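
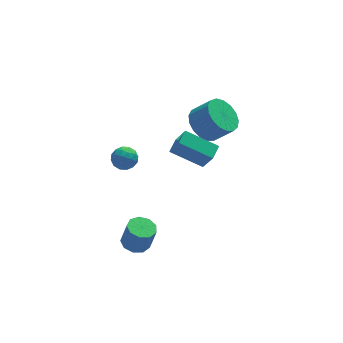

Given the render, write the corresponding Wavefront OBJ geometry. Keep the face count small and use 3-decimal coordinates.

v -2.166 3.323 -0.304
v -1.574 3.063 -0.525
v -2.486 2.317 0.025
v -1.894 2.057 -0.196
v -1.903 2.47 0.348
v -1.705 3.091 0.145
v -2.355 2.289 -0.645
v -2.157 2.91 -0.848
v -1.691 2.423 -0.736
v -1.412 2.535 -0.122
v -2.648 2.845 -0.378
v -2.369 2.957 0.236
v -1.842 3.281 -0.443
v -2.218 2.099 -0.057
v -2.223 2.341 0.263
v -1.876 2.188 0.133
v -1.919 3.298 -0.05
v -1.571 3.145 -0.18
v -1.765 2.797 0.334
v -2.489 2.235 -0.32
v -2.141 2.082 -0.45
v -2.184 3.192 -0.633
v -1.837 3.039 -0.763
v -2.295 2.583 -0.834
v -1.563 2.752 -0.697
v -1.751 2.161 -0.504
v -2.021 2.297 -0.768
v -1.905 2.663 -0.887
v -1.399 2.818 -0.337
v -1.587 2.227 -0.143
v -1.592 2.469 0.177
v -1.476 2.835 0.057
v -1.467 2.442 -0.461
v -2.473 3.153 -0.357
v -2.661 2.562 -0.163
v -2.584 2.545 -0.557
v -2.468 2.911 -0.677
v -2.309 3.219 0.004
v -2.497 2.628 0.197
v -2.155 2.717 0.387
v -2.039 3.083 0.268
v -2.593 2.938 -0.039
v 1.729 2.468 1.58
v 2.309 2.058 0.89
v 3.111 1.643 1.811
v 2.531 2.052 2.5
v 2.482 2.497 0.937
v 3.284 2.081 1.858
v 2.482 2.929 1.132
v 3.284 2.513 2.053
v 2.31 3.255 1.429
v 3.112 2.84 2.35
v 2.004 3.401 1.761
v 2.807 2.986 2.681
v 1.636 3.333 2.051
v 2.438 2.918 2.972
v 1.289 3.067 2.233
v 2.091 2.652 3.154
v 1.043 2.664 2.266
v 1.845 2.248 3.187
v 0.954 2.215 2.141
v 1.756 1.8 3.062
v 1.042 1.825 1.888
v 1.844 1.409 2.809
v 1.288 1.581 1.564
v 2.09 1.166 2.485
v 1.635 1.541 1.244
v 2.437 1.126 2.165
v 2.003 1.713 1
v 2.805 1.298 1.921
v 1.794 2.795 -2.023
v 2.108 2.201 -0.852
v 0.368 3.603 -1.231
v 0.682 3.009 -0.06
v 2.278 3.451 -1.82
v 2.592 2.857 -0.649
v 0.852 4.259 -1.028
v 1.166 3.665 0.143
v -2.142 0.307 -4.44
v -1.444 0.405 -4.584
v -1.159 0.252 -3.304
v -1.858 0.153 -3.16
v -1.658 0.838 -4.484
v -1.373 0.684 -3.204
v -2.099 1.022 -4.364
v -1.814 0.868 -3.084
v -2.56 0.871 -4.279
v -2.275 0.717 -2.999
v -2.826 0.457 -4.27
v -2.541 0.303 -2.99
v -2.772 -0.028 -4.34
v -2.487 -0.182 -3.06
v -2.424 -0.356 -4.457
v -2.139 -0.51 -3.177
v -1.944 -0.374 -4.566
v -1.659 -0.527 -3.286
v -1.557 -0.073 -4.616
v -1.272 -0.227 -3.336
f 1 38 17
f 38 12 41
f 17 41 6
f 38 41 17
f 1 17 13
f 17 6 18
f 13 18 2
f 17 18 13
f 1 13 22
f 13 2 23
f 22 23 8
f 13 23 22
f 1 22 34
f 22 8 37
f 34 37 11
f 22 37 34
f 1 34 38
f 34 11 42
f 38 42 12
f 34 42 38
f 2 18 29
f 18 6 32
f 29 32 10
f 18 32 29
f 6 41 19
f 41 12 40
f 19 40 5
f 41 40 19
f 12 42 39
f 42 11 35
f 39 35 3
f 42 35 39
f 11 37 36
f 37 8 24
f 36 24 7
f 37 24 36
f 8 23 28
f 23 2 25
f 28 25 9
f 23 25 28
f 4 30 16
f 30 10 31
f 16 31 5
f 30 31 16
f 4 16 14
f 16 5 15
f 14 15 3
f 16 15 14
f 4 14 21
f 14 3 20
f 21 20 7
f 14 20 21
f 4 21 26
f 21 7 27
f 26 27 9
f 21 27 26
f 4 26 30
f 26 9 33
f 30 33 10
f 26 33 30
f 5 31 19
f 31 10 32
f 19 32 6
f 31 32 19
f 3 15 39
f 15 5 40
f 39 40 12
f 15 40 39
f 7 20 36
f 20 3 35
f 36 35 11
f 20 35 36
f 9 27 28
f 27 7 24
f 28 24 8
f 27 24 28
f 10 33 29
f 33 9 25
f 29 25 2
f 33 25 29
f 44 43 47
f 44 47 45
f 45 47 48
f 45 48 46
f 47 43 49
f 47 49 48
f 48 49 50
f 48 50 46
f 49 43 51
f 49 51 50
f 50 51 52
f 50 52 46
f 51 43 53
f 51 53 52
f 52 53 54
f 52 54 46
f 53 43 55
f 53 55 54
f 54 55 56
f 54 56 46
f 55 43 57
f 55 57 56
f 56 57 58
f 56 58 46
f 57 43 59
f 57 59 58
f 58 59 60
f 58 60 46
f 59 43 61
f 59 61 60
f 60 61 62
f 60 62 46
f 61 43 63
f 61 63 62
f 62 63 64
f 62 64 46
f 63 43 65
f 63 65 64
f 64 65 66
f 64 66 46
f 65 43 67
f 65 67 66
f 66 67 68
f 66 68 46
f 67 43 69
f 67 69 68
f 68 69 70
f 68 70 46
f 69 43 44
f 69 44 70
f 70 44 45
f 70 45 46
f 72 74 71
f 75 72 71
f 71 74 73
f 73 75 71
f 72 78 74
f 76 72 75
f 76 78 72
f 74 78 73
f 77 75 73
f 73 78 77
f 77 76 75
f 78 76 77
f 80 79 83
f 80 83 81
f 81 83 84
f 81 84 82
f 83 79 85
f 83 85 84
f 84 85 86
f 84 86 82
f 85 79 87
f 85 87 86
f 86 87 88
f 86 88 82
f 87 79 89
f 87 89 88
f 88 89 90
f 88 90 82
f 89 79 91
f 89 91 90
f 90 91 92
f 90 92 82
f 91 79 93
f 91 93 92
f 92 93 94
f 92 94 82
f 93 79 95
f 93 95 94
f 94 95 96
f 94 96 82
f 95 79 97
f 95 97 96
f 96 97 98
f 96 98 82
f 97 79 80
f 97 80 98
f 98 80 81
f 98 81 82



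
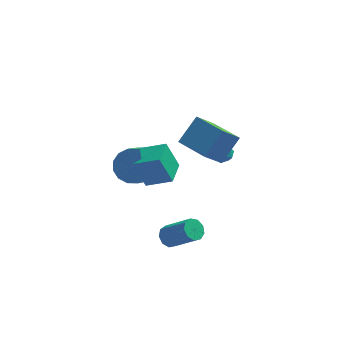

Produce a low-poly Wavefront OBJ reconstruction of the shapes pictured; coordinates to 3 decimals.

v -2.912 -0.264 -0.492
v -1.92 -0.259 -0.148
v -2.356 -1.771 1.135
v -3.348 -1.776 0.792
v -2.182 0.09 0.174
v -2.618 -1.421 1.458
v -2.64 0.345 0.319
v -3.076 -1.166 1.602
v -3.17 0.437 0.246
v -3.607 -1.074 1.529
v -3.632 0.34 -0.025
v -4.068 -1.171 1.259
v -3.901 0.082 -0.42
v -4.337 -1.429 0.863
v -3.904 -0.269 -0.835
v -4.34 -1.781 0.448
v -3.642 -0.619 -1.158
v -4.078 -2.13 0.126
v -3.184 -0.874 -1.302
v -3.62 -2.385 -0.019
v -2.653 -0.966 -1.229
v -3.09 -2.477 0.054
v -2.192 -0.869 -0.959
v -2.628 -2.38 0.325
v -1.923 -0.611 -0.563
v -2.359 -2.122 0.72
v -1.557 -3.049 -3.78
v -1.054 -2.951 -4.196
v 0.2 -3.694 -2.856
v -0.303 -3.791 -2.44
v -1.114 -2.586 -3.938
v 0.14 -3.328 -2.597
v -1.381 -2.437 -3.606
v -0.127 -3.18 -2.265
v -1.73 -2.574 -3.355
v -0.477 -3.317 -2.015
v -1.999 -2.934 -3.304
v -0.745 -3.677 -1.963
v -2.06 -3.347 -3.475
v -0.807 -4.09 -2.134
v -1.886 -3.621 -3.789
v -0.633 -4.363 -2.449
v -1.558 -3.626 -4.099
v -0.304 -4.369 -2.759
v -1.229 -3.362 -4.26
v 0.024 -4.105 -2.919
v 0.756 2.76 -1.932
v 1.345 2.868 -1.624
v 1.115 1.792 -2.276
v 1.704 1.9 -1.968
v 1.147 1.798 -1.604
v 0.925 2.396 -1.391
v 1.535 2.264 -2.509
v 1.313 2.862 -2.296
v 1.826 2.561 -1.98
v 1.586 2.274 -1.421
v 0.874 2.386 -2.479
v 0.634 2.099 -1.92
v 1.039 -2.514 1.717
v 0.175 -3.347 2.992
v -0.228 -1.222 1.703
v -1.092 -2.054 2.977
v 1.932 -1.626 2.903
v 1.068 -2.458 4.177
v 0.665 -0.333 2.888
v -0.199 -1.166 4.163
v -2.659 -4.538 1.832
v -3.287 -4.328 3.311
v -2.344 -3.114 1.764
v -2.972 -2.904 3.243
v -1.368 -4.796 2.417
v -1.996 -4.586 3.896
v -1.053 -3.372 2.349
v -1.681 -3.162 3.828
f 2 1 5
f 2 5 3
f 3 5 6
f 3 6 4
f 5 1 7
f 5 7 6
f 6 7 8
f 6 8 4
f 7 1 9
f 7 9 8
f 8 9 10
f 8 10 4
f 9 1 11
f 9 11 10
f 10 11 12
f 10 12 4
f 11 1 13
f 11 13 12
f 12 13 14
f 12 14 4
f 13 1 15
f 13 15 14
f 14 15 16
f 14 16 4
f 15 1 17
f 15 17 16
f 16 17 18
f 16 18 4
f 17 1 19
f 17 19 18
f 18 19 20
f 18 20 4
f 19 1 21
f 19 21 20
f 20 21 22
f 20 22 4
f 21 1 23
f 21 23 22
f 22 23 24
f 22 24 4
f 23 1 25
f 23 25 24
f 24 25 26
f 24 26 4
f 25 1 2
f 25 2 26
f 26 2 3
f 26 3 4
f 28 27 31
f 28 31 29
f 29 31 32
f 29 32 30
f 31 27 33
f 31 33 32
f 32 33 34
f 32 34 30
f 33 27 35
f 33 35 34
f 34 35 36
f 34 36 30
f 35 27 37
f 35 37 36
f 36 37 38
f 36 38 30
f 37 27 39
f 37 39 38
f 38 39 40
f 38 40 30
f 39 27 41
f 39 41 40
f 40 41 42
f 40 42 30
f 41 27 43
f 41 43 42
f 42 43 44
f 42 44 30
f 43 27 45
f 43 45 44
f 44 45 46
f 44 46 30
f 45 27 28
f 45 28 46
f 46 28 29
f 46 29 30
f 47 58 52
f 47 52 48
f 47 48 54
f 47 54 57
f 47 57 58
f 48 52 56
f 52 58 51
f 58 57 49
f 57 54 53
f 54 48 55
f 50 56 51
f 50 51 49
f 50 49 53
f 50 53 55
f 50 55 56
f 51 56 52
f 49 51 58
f 53 49 57
f 55 53 54
f 56 55 48
f 60 62 59
f 63 60 59
f 59 62 61
f 61 63 59
f 60 66 62
f 64 60 63
f 64 66 60
f 62 66 61
f 65 63 61
f 61 66 65
f 65 64 63
f 66 64 65
f 68 70 67
f 71 68 67
f 67 70 69
f 69 71 67
f 68 74 70
f 72 68 71
f 72 74 68
f 70 74 69
f 73 71 69
f 69 74 73
f 73 72 71
f 74 72 73



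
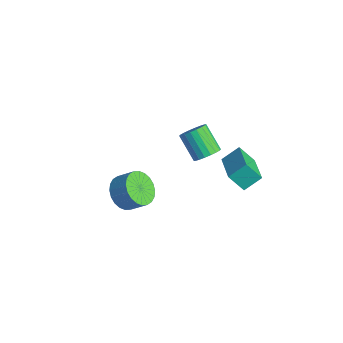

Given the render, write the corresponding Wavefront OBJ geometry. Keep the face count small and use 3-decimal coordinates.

v -2.379 1.912 -2.496
v -1.857 1.808 -1.926
v -3.119 1.683 -0.794
v -3.641 1.788 -1.364
v -1.897 2.153 -1.932
v -3.159 2.028 -0.8
v -2.032 2.45 -2.05
v -3.294 2.325 -0.918
v -2.236 2.641 -2.256
v -3.498 2.516 -1.124
v -2.468 2.687 -2.51
v -3.73 2.562 -1.378
v -2.683 2.58 -2.761
v -3.945 2.455 -1.629
v -2.837 2.341 -2.96
v -4.099 2.216 -1.828
v -2.901 2.017 -3.066
v -4.163 1.892 -1.934
v -2.861 1.672 -3.06
v -4.123 1.547 -1.928
v -2.726 1.375 -2.942
v -3.988 1.25 -1.81
v -2.522 1.184 -2.736
v -3.784 1.059 -1.604
v -2.29 1.138 -2.482
v -3.552 1.013 -1.35
v -2.075 1.245 -2.231
v -3.337 1.12 -1.099
v -1.921 1.484 -2.032
v -3.183 1.359 -0.9
v -0.926 2.822 -3.193
v -1.499 2.221 -2.219
v -0.763 3.78 -2.506
v -1.336 3.179 -1.532
v 0.876 2.081 -2.588
v 0.303 1.48 -1.614
v 1.039 3.039 -1.901
v 0.466 2.438 -0.927
v -0.96 -3.837 -1.13
v -0.423 -4.682 -0.993
v 0.256 -4.127 -0.233
v -0.28 -3.283 -0.37
v -0.227 -4.514 -1.291
v 0.452 -3.959 -0.531
v -0.143 -4.243 -1.564
v 0.536 -3.688 -0.805
v -0.183 -3.91 -1.771
v 0.496 -3.356 -1.012
v -0.341 -3.566 -1.881
v 0.338 -3.012 -1.121
v -0.594 -3.264 -1.876
v 0.086 -2.709 -1.117
v -0.902 -3.048 -1.758
v -0.222 -2.494 -0.998
v -1.219 -2.953 -1.544
v -0.539 -2.399 -0.784
v -1.496 -2.993 -1.267
v -0.817 -2.438 -0.507
v -1.692 -3.161 -0.969
v -1.013 -2.606 -0.209
v -1.776 -3.432 -0.695
v -1.097 -2.877 0.064
v -1.736 -3.764 -0.488
v -1.057 -3.21 0.271
v -1.578 -4.108 -0.379
v -0.899 -3.554 0.381
v -1.326 -4.411 -0.383
v -0.646 -3.856 0.376
v -1.018 -4.626 -0.502
v -0.338 -4.072 0.258
v -0.701 -4.721 -0.716
v -0.021 -4.167 0.044
f 2 1 5
f 2 5 3
f 3 5 6
f 3 6 4
f 5 1 7
f 5 7 6
f 6 7 8
f 6 8 4
f 7 1 9
f 7 9 8
f 8 9 10
f 8 10 4
f 9 1 11
f 9 11 10
f 10 11 12
f 10 12 4
f 11 1 13
f 11 13 12
f 12 13 14
f 12 14 4
f 13 1 15
f 13 15 14
f 14 15 16
f 14 16 4
f 15 1 17
f 15 17 16
f 16 17 18
f 16 18 4
f 17 1 19
f 17 19 18
f 18 19 20
f 18 20 4
f 19 1 21
f 19 21 20
f 20 21 22
f 20 22 4
f 21 1 23
f 21 23 22
f 22 23 24
f 22 24 4
f 23 1 25
f 23 25 24
f 24 25 26
f 24 26 4
f 25 1 27
f 25 27 26
f 26 27 28
f 26 28 4
f 27 1 29
f 27 29 28
f 28 29 30
f 28 30 4
f 29 1 2
f 29 2 30
f 30 2 3
f 30 3 4
f 32 34 31
f 35 32 31
f 31 34 33
f 33 35 31
f 32 38 34
f 36 32 35
f 36 38 32
f 34 38 33
f 37 35 33
f 33 38 37
f 37 36 35
f 38 36 37
f 40 39 43
f 40 43 41
f 41 43 44
f 41 44 42
f 43 39 45
f 43 45 44
f 44 45 46
f 44 46 42
f 45 39 47
f 45 47 46
f 46 47 48
f 46 48 42
f 47 39 49
f 47 49 48
f 48 49 50
f 48 50 42
f 49 39 51
f 49 51 50
f 50 51 52
f 50 52 42
f 51 39 53
f 51 53 52
f 52 53 54
f 52 54 42
f 53 39 55
f 53 55 54
f 54 55 56
f 54 56 42
f 55 39 57
f 55 57 56
f 56 57 58
f 56 58 42
f 57 39 59
f 57 59 58
f 58 59 60
f 58 60 42
f 59 39 61
f 59 61 60
f 60 61 62
f 60 62 42
f 61 39 63
f 61 63 62
f 62 63 64
f 62 64 42
f 63 39 65
f 63 65 64
f 64 65 66
f 64 66 42
f 65 39 67
f 65 67 66
f 66 67 68
f 66 68 42
f 67 39 69
f 67 69 68
f 68 69 70
f 68 70 42
f 69 39 71
f 69 71 70
f 70 71 72
f 70 72 42
f 71 39 40
f 71 40 72
f 72 40 41
f 72 41 42



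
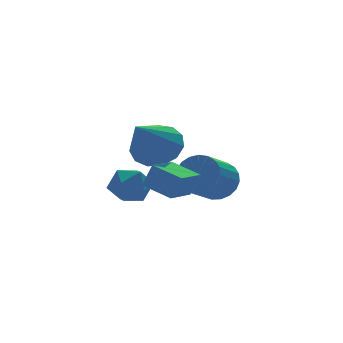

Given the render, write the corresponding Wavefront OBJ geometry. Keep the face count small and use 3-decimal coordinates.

v -3.97 -2.145 -2.131
v -3.67 -2.268 -1.281
v -2.958 -1.459 -2.39
v -2.657 -1.583 -1.54
v -3.423 -3.077 -2.46
v -3.122 -3.201 -1.61
v -2.41 -2.392 -2.719
v -2.11 -2.515 -1.869
v -0.388 -0.329 -3.197
v -0.155 0.058 -2.501
v -1.2 -0.563 -1.806
v -1.432 -0.951 -2.503
v -0.379 0.283 -2.637
v -1.424 -0.338 -1.942
v -0.604 0.402 -2.87
v -1.649 -0.219 -2.175
v -0.792 0.394 -3.159
v -1.837 -0.227 -2.464
v -0.91 0.262 -3.455
v -1.955 -0.359 -2.76
v -0.938 0.027 -3.707
v -1.983 -0.594 -3.012
v -0.87 -0.27 -3.87
v -1.915 -0.891 -3.175
v -0.719 -0.576 -3.917
v -1.764 -1.197 -3.222
v -0.511 -0.84 -3.84
v -1.556 -1.462 -3.145
v -0.281 -1.016 -3.651
v -1.326 -1.637 -2.957
v -0.07 -1.073 -3.384
v -1.115 -1.694 -2.69
v 0.086 -1.002 -3.085
v -0.958 -1.623 -2.39
v 0.161 -0.814 -2.805
v -0.884 -1.435 -2.111
v 0.14 -0.542 -2.593
v -0.904 -1.163 -1.899
v 0.029 -0.234 -2.486
v -1.016 -0.855 -1.791
v -1.775 1.41 -1.951
v -1.113 0.693 -1.857
v -2.985 0.47 -0.589
v -0.984 1.075 -1.479
v -1.106 1.563 -1.251
v -1.44 2.002 -1.245
v -1.881 2.253 -1.464
v -2.288 2.237 -1.836
v -2.532 1.958 -2.246
v -2.536 1.505 -2.561
v -2.298 1.022 -2.683
v -1.894 0.662 -2.573
v -1.452 0.539 -2.265
v -3.687 0.391 -2.409
v -2.907 0.545 -2.608
v -3.813 -0.365 -3.492
v -3.033 -0.211 -3.691
v -3.205 -0.674 -3.037
v -3.127 -0.207 -2.367
v -3.593 0.387 -3.733
v -3.515 0.854 -3.063
v -2.849 0.543 -3.426
v -2.609 -0.113 -2.996
v -4.111 0.293 -3.104
v -3.871 -0.363 -2.674
f 2 4 1
f 5 2 1
f 1 4 3
f 3 5 1
f 2 8 4
f 6 2 5
f 6 8 2
f 4 8 3
f 7 5 3
f 3 8 7
f 7 6 5
f 8 6 7
f 10 9 13
f 10 13 11
f 11 13 14
f 11 14 12
f 13 9 15
f 13 15 14
f 14 15 16
f 14 16 12
f 15 9 17
f 15 17 16
f 16 17 18
f 16 18 12
f 17 9 19
f 17 19 18
f 18 19 20
f 18 20 12
f 19 9 21
f 19 21 20
f 20 21 22
f 20 22 12
f 21 9 23
f 21 23 22
f 22 23 24
f 22 24 12
f 23 9 25
f 23 25 24
f 24 25 26
f 24 26 12
f 25 9 27
f 25 27 26
f 26 27 28
f 26 28 12
f 27 9 29
f 27 29 28
f 28 29 30
f 28 30 12
f 29 9 31
f 29 31 30
f 30 31 32
f 30 32 12
f 31 9 33
f 31 33 32
f 32 33 34
f 32 34 12
f 33 9 35
f 33 35 34
f 34 35 36
f 34 36 12
f 35 9 37
f 35 37 36
f 36 37 38
f 36 38 12
f 37 9 39
f 37 39 38
f 38 39 40
f 38 40 12
f 39 9 10
f 39 10 40
f 40 10 11
f 40 11 12
f 42 41 44
f 42 44 43
f 44 41 45
f 44 45 43
f 45 41 46
f 45 46 43
f 46 41 47
f 46 47 43
f 47 41 48
f 47 48 43
f 48 41 49
f 48 49 43
f 49 41 50
f 49 50 43
f 50 41 51
f 50 51 43
f 51 41 52
f 51 52 43
f 52 41 53
f 52 53 43
f 53 41 42
f 53 42 43
f 54 65 59
f 54 59 55
f 54 55 61
f 54 61 64
f 54 64 65
f 55 59 63
f 59 65 58
f 65 64 56
f 64 61 60
f 61 55 62
f 57 63 58
f 57 58 56
f 57 56 60
f 57 60 62
f 57 62 63
f 58 63 59
f 56 58 65
f 60 56 64
f 62 60 61
f 63 62 55



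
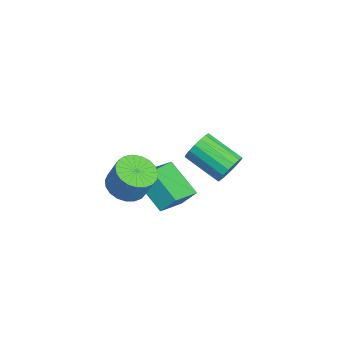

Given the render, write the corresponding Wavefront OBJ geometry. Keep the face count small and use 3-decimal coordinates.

v -0.431 2.293 -1.365
v 0.044 2.104 -0.886
v -1.054 1.038 -0.217
v -1.529 1.227 -0.695
v -0.117 2.36 -0.743
v -1.215 1.294 -0.073
v -0.35 2.601 -0.741
v -1.448 1.535 -0.072
v -0.601 2.771 -0.883
v -1.699 1.706 -0.213
v -0.814 2.832 -1.135
v -1.912 1.766 -0.465
v -0.939 2.769 -1.439
v -2.037 1.704 -0.77
v -0.947 2.597 -1.727
v -2.045 1.532 -1.057
v -0.837 2.356 -1.931
v -1.935 1.29 -1.262
v -0.634 2.1 -2.006
v -1.732 1.034 -1.337
v -0.385 1.888 -1.934
v -1.483 0.822 -1.265
v -0.146 1.769 -1.731
v -1.244 0.703 -1.062
v 0.028 1.77 -1.445
v -1.071 0.704 -0.776
v 0.096 1.891 -1.14
v -1.002 0.825 -0.471
v 2.99 -2.228 1.832
v 3.433 -2.865 1.91
v 3.732 -2.53 2.947
v 3.29 -1.892 2.868
v 3.642 -2.653 1.781
v 3.941 -2.318 2.818
v 3.739 -2.368 1.661
v 4.038 -2.033 2.698
v 3.706 -2.058 1.571
v 4.005 -1.723 2.607
v 3.549 -1.778 1.525
v 3.848 -1.443 2.562
v 3.296 -1.575 1.532
v 3.595 -1.24 2.569
v 2.99 -1.486 1.592
v 3.289 -1.15 2.628
v 2.684 -1.524 1.692
v 2.983 -1.189 2.729
v 2.431 -1.684 1.817
v 2.73 -1.349 2.854
v 2.275 -1.938 1.944
v 2.574 -1.603 2.981
v 2.242 -2.243 2.052
v 2.541 -1.907 3.089
v 2.339 -2.544 2.122
v 2.638 -2.209 3.159
v 2.549 -2.791 2.141
v 2.848 -2.456 3.178
v 2.835 -2.941 2.107
v 3.134 -2.605 3.144
v 3.147 -2.967 2.025
v 3.446 -2.631 3.062
v 2.17 -1.781 1.28
v 2.273 -1.248 1.909
v 1.235 -0.835 0.632
v 1.338 -0.302 1.26
v 3.402 -1.098 0.5
v 3.505 -0.565 1.128
v 2.467 -0.152 -0.149
v 2.57 0.381 0.48
f 2 1 5
f 2 5 3
f 3 5 6
f 3 6 4
f 5 1 7
f 5 7 6
f 6 7 8
f 6 8 4
f 7 1 9
f 7 9 8
f 8 9 10
f 8 10 4
f 9 1 11
f 9 11 10
f 10 11 12
f 10 12 4
f 11 1 13
f 11 13 12
f 12 13 14
f 12 14 4
f 13 1 15
f 13 15 14
f 14 15 16
f 14 16 4
f 15 1 17
f 15 17 16
f 16 17 18
f 16 18 4
f 17 1 19
f 17 19 18
f 18 19 20
f 18 20 4
f 19 1 21
f 19 21 20
f 20 21 22
f 20 22 4
f 21 1 23
f 21 23 22
f 22 23 24
f 22 24 4
f 23 1 25
f 23 25 24
f 24 25 26
f 24 26 4
f 25 1 27
f 25 27 26
f 26 27 28
f 26 28 4
f 27 1 2
f 27 2 28
f 28 2 3
f 28 3 4
f 30 29 33
f 30 33 31
f 31 33 34
f 31 34 32
f 33 29 35
f 33 35 34
f 34 35 36
f 34 36 32
f 35 29 37
f 35 37 36
f 36 37 38
f 36 38 32
f 37 29 39
f 37 39 38
f 38 39 40
f 38 40 32
f 39 29 41
f 39 41 40
f 40 41 42
f 40 42 32
f 41 29 43
f 41 43 42
f 42 43 44
f 42 44 32
f 43 29 45
f 43 45 44
f 44 45 46
f 44 46 32
f 45 29 47
f 45 47 46
f 46 47 48
f 46 48 32
f 47 29 49
f 47 49 48
f 48 49 50
f 48 50 32
f 49 29 51
f 49 51 50
f 50 51 52
f 50 52 32
f 51 29 53
f 51 53 52
f 52 53 54
f 52 54 32
f 53 29 55
f 53 55 54
f 54 55 56
f 54 56 32
f 55 29 57
f 55 57 56
f 56 57 58
f 56 58 32
f 57 29 59
f 57 59 58
f 58 59 60
f 58 60 32
f 59 29 30
f 59 30 60
f 60 30 31
f 60 31 32
f 62 64 61
f 65 62 61
f 61 64 63
f 63 65 61
f 62 68 64
f 66 62 65
f 66 68 62
f 64 68 63
f 67 65 63
f 63 68 67
f 67 66 65
f 68 66 67



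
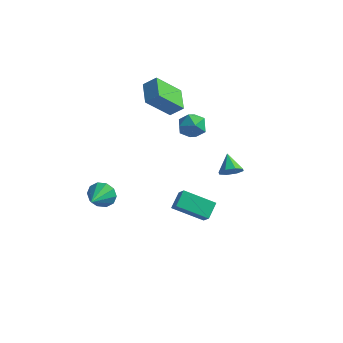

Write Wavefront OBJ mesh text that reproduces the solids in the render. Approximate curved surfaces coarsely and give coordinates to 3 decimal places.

v -2.57 -2.117 -1.413
v -2.213 -2.316 -2.101
v -2.37 -3.503 -0.907
v -1.865 -2.152 -1.79
v -1.787 -1.975 -1.335
v -2.008 -1.852 -0.91
v -2.443 -1.83 -0.677
v -2.927 -1.917 -0.726
v -3.275 -2.081 -1.037
v -3.354 -2.258 -1.491
v -3.133 -2.382 -1.916
v -2.697 -2.404 -2.149
v 3.611 0.043 1.205
v 3.947 -0.176 1.73
v 3.029 0.757 1.875
v 4.172 0.217 1.506
v 4.069 0.508 1.107
v 3.698 0.527 0.764
v 3.276 0.262 0.68
v 3.051 -0.132 0.903
v 3.154 -0.423 1.303
v 3.525 -0.441 1.645
v 0.113 0.299 -3.201
v 0.078 1.19 -2.628
v 1.681 0.893 -4.03
v 1.646 1.784 -3.457
v 0.614 -0.104 -2.543
v 0.579 0.787 -1.97
v 2.182 0.49 -3.372
v 2.147 1.381 -2.799
v -0.051 1.443 2.937
v 0.317 1.856 2.289
v 1.163 0.884 3.271
v 1.531 1.297 2.623
v 1.247 1.731 3.298
v 0.496 2.077 3.092
v 0.984 0.663 2.468
v 0.233 1.009 2.262
v 0.957 1.374 2
v 1.119 2.034 2.513
v 0.361 0.706 3.047
v 0.523 1.366 3.56
v -1.97 3.805 2.457
v -2.84 2.743 3.842
v -1.301 4.04 3.057
v -2.17 2.978 4.443
v -1.21 2.662 2.057
v -2.079 1.6 3.443
v -0.54 2.897 2.658
v -1.41 1.835 4.043
f 2 1 4
f 2 4 3
f 4 1 5
f 4 5 3
f 5 1 6
f 5 6 3
f 6 1 7
f 6 7 3
f 7 1 8
f 7 8 3
f 8 1 9
f 8 9 3
f 9 1 10
f 9 10 3
f 10 1 11
f 10 11 3
f 11 1 12
f 11 12 3
f 12 1 2
f 12 2 3
f 14 13 16
f 14 16 15
f 16 13 17
f 16 17 15
f 17 13 18
f 17 18 15
f 18 13 19
f 18 19 15
f 19 13 20
f 19 20 15
f 20 13 21
f 20 21 15
f 21 13 22
f 21 22 15
f 22 13 14
f 22 14 15
f 24 26 23
f 27 24 23
f 23 26 25
f 25 27 23
f 24 30 26
f 28 24 27
f 28 30 24
f 26 30 25
f 29 27 25
f 25 30 29
f 29 28 27
f 30 28 29
f 31 42 36
f 31 36 32
f 31 32 38
f 31 38 41
f 31 41 42
f 32 36 40
f 36 42 35
f 42 41 33
f 41 38 37
f 38 32 39
f 34 40 35
f 34 35 33
f 34 33 37
f 34 37 39
f 34 39 40
f 35 40 36
f 33 35 42
f 37 33 41
f 39 37 38
f 40 39 32
f 44 46 43
f 47 44 43
f 43 46 45
f 45 47 43
f 44 50 46
f 48 44 47
f 48 50 44
f 46 50 45
f 49 47 45
f 45 50 49
f 49 48 47
f 50 48 49



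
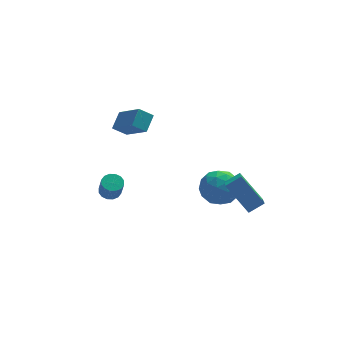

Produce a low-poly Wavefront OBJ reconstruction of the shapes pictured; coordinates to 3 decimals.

v -2.175 2.448 2.954
v -1.669 3.205 3.536
v -2.924 3.812 1.83
v -2.419 4.569 2.412
v -1.461 2.391 2.408
v -0.956 3.148 2.99
v -2.211 3.755 1.284
v -1.705 4.512 1.866
v 2.27 1.476 -1.356
v 1.968 0.004 -0.42
v 3.089 1.602 -0.892
v 2.787 0.131 0.043
v 3.193 0.429 -2.703
v 2.891 -1.042 -1.768
v 4.012 0.556 -2.24
v 3.71 -0.916 -1.304
v 2.126 3.399 -2.938
v 2.949 3.18 -2.203
v 1.591 1.66 -2.857
v 2.414 1.441 -2.122
v 1.545 2.087 -1.817
v 1.875 3.162 -1.867
v 2.665 1.678 -3.193
v 2.995 2.753 -3.243
v 3.282 2.116 -2.36
v 2.59 2.369 -1.51
v 1.95 2.471 -3.55
v 1.258 2.724 -2.7
v 2.584 3.442 -2.578
v 1.956 1.398 -2.482
v 1.445 1.778 -2.303
v 1.928 1.649 -1.871
v 1.953 3.431 -2.38
v 2.437 3.302 -1.948
v 1.612 2.66 -1.721
v 2.103 1.538 -3.112
v 2.587 1.409 -2.68
v 2.612 3.191 -3.189
v 3.095 3.062 -2.757
v 2.928 2.18 -3.339
v 3.264 2.688 -2.238
v 2.949 1.666 -2.19
v 3.097 1.806 -2.82
v 3.291 2.437 -2.849
v 2.857 2.837 -1.738
v 2.543 1.815 -1.691
v 2.032 2.195 -1.511
v 2.226 2.826 -1.541
v 3.053 2.212 -1.831
v 1.997 3.025 -3.369
v 1.683 2.003 -3.322
v 2.314 2.014 -3.519
v 2.508 2.645 -3.549
v 1.591 3.174 -2.87
v 1.276 2.152 -2.822
v 1.249 2.403 -2.211
v 1.443 3.034 -2.24
v 1.487 2.628 -3.229
v -3.701 0.245 -0.012
v -3.144 0.31 -0.015
v -3.083 -0.16 0.989
v -3.639 -0.225 0.992
v -3.248 0.553 0.105
v -3.187 0.083 1.108
v -3.473 0.713 0.193
v -3.411 0.243 1.197
v -3.758 0.748 0.227
v -3.697 0.278 1.231
v -4.029 0.648 0.197
v -3.967 0.178 1.201
v -4.211 0.44 0.111
v -4.15 -0.03 1.114
v -4.257 0.18 -0.009
v -4.196 -0.29 0.995
v -4.153 -0.063 -0.128
v -4.092 -0.533 0.875
v -3.929 -0.223 -0.217
v -3.867 -0.693 0.787
v -3.643 -0.258 -0.251
v -3.582 -0.728 0.753
v -3.373 -0.158 -0.221
v -3.311 -0.628 0.783
v -3.19 0.05 -0.134
v -3.129 -0.42 0.869
f 2 4 1
f 5 2 1
f 1 4 3
f 3 5 1
f 2 8 4
f 6 2 5
f 6 8 2
f 4 8 3
f 7 5 3
f 3 8 7
f 7 6 5
f 8 6 7
f 10 12 9
f 13 10 9
f 9 12 11
f 11 13 9
f 10 16 12
f 14 10 13
f 14 16 10
f 12 16 11
f 15 13 11
f 11 16 15
f 15 14 13
f 16 14 15
f 17 54 33
f 54 28 57
f 33 57 22
f 54 57 33
f 17 33 29
f 33 22 34
f 29 34 18
f 33 34 29
f 17 29 38
f 29 18 39
f 38 39 24
f 29 39 38
f 17 38 50
f 38 24 53
f 50 53 27
f 38 53 50
f 17 50 54
f 50 27 58
f 54 58 28
f 50 58 54
f 18 34 45
f 34 22 48
f 45 48 26
f 34 48 45
f 22 57 35
f 57 28 56
f 35 56 21
f 57 56 35
f 28 58 55
f 58 27 51
f 55 51 19
f 58 51 55
f 27 53 52
f 53 24 40
f 52 40 23
f 53 40 52
f 24 39 44
f 39 18 41
f 44 41 25
f 39 41 44
f 20 46 32
f 46 26 47
f 32 47 21
f 46 47 32
f 20 32 30
f 32 21 31
f 30 31 19
f 32 31 30
f 20 30 37
f 30 19 36
f 37 36 23
f 30 36 37
f 20 37 42
f 37 23 43
f 42 43 25
f 37 43 42
f 20 42 46
f 42 25 49
f 46 49 26
f 42 49 46
f 21 47 35
f 47 26 48
f 35 48 22
f 47 48 35
f 19 31 55
f 31 21 56
f 55 56 28
f 31 56 55
f 23 36 52
f 36 19 51
f 52 51 27
f 36 51 52
f 25 43 44
f 43 23 40
f 44 40 24
f 43 40 44
f 26 49 45
f 49 25 41
f 45 41 18
f 49 41 45
f 60 59 63
f 60 63 61
f 61 63 64
f 61 64 62
f 63 59 65
f 63 65 64
f 64 65 66
f 64 66 62
f 65 59 67
f 65 67 66
f 66 67 68
f 66 68 62
f 67 59 69
f 67 69 68
f 68 69 70
f 68 70 62
f 69 59 71
f 69 71 70
f 70 71 72
f 70 72 62
f 71 59 73
f 71 73 72
f 72 73 74
f 72 74 62
f 73 59 75
f 73 75 74
f 74 75 76
f 74 76 62
f 75 59 77
f 75 77 76
f 76 77 78
f 76 78 62
f 77 59 79
f 77 79 78
f 78 79 80
f 78 80 62
f 79 59 81
f 79 81 80
f 80 81 82
f 80 82 62
f 81 59 83
f 81 83 82
f 82 83 84
f 82 84 62
f 83 59 60
f 83 60 84
f 84 60 61
f 84 61 62



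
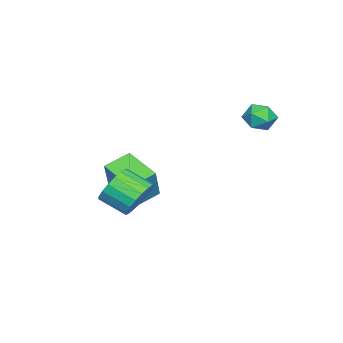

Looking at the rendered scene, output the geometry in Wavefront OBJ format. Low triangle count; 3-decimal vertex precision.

v 3.01 -1.943 -2.276
v 3.681 -1.577 -1.499
v 3.581 -2.951 -0.766
v 2.91 -3.317 -1.544
v 3.243 -1.455 -1.33
v 3.143 -2.829 -0.597
v 2.759 -1.43 -1.348
v 2.659 -2.804 -0.616
v 2.324 -1.506 -1.55
v 2.225 -2.88 -0.818
v 2.026 -1.669 -1.896
v 1.926 -3.043 -1.164
v 1.922 -1.886 -2.317
v 1.822 -3.26 -1.585
v 2.034 -2.114 -2.73
v 1.934 -3.488 -1.998
v 2.339 -2.309 -3.054
v 2.239 -3.683 -2.321
v 2.777 -2.431 -3.223
v 2.677 -3.805 -2.49
v 3.261 -2.456 -3.204
v 3.161 -3.83 -2.472
v 3.695 -2.38 -3.002
v 3.596 -3.754 -2.27
v 3.994 -2.217 -2.656
v 3.894 -3.591 -1.924
v 4.098 -2 -2.235
v 3.998 -3.374 -1.503
v 3.986 -1.772 -1.822
v 3.886 -3.146 -1.09
v -3.227 2.661 1.058
v -2.343 2.432 1.105
v -3.597 1.228 1.015
v -2.713 0.999 1.062
v -3.126 1.376 1.786
v -2.898 2.261 1.812
v -3.042 1.399 0.308
v -2.814 2.284 0.334
v -2.229 1.651 0.641
v -2.281 1.637 1.554
v -3.659 2.023 0.566
v -3.711 2.009 1.479
v -2.156 -4.266 -3.338
v -1.232 -4.117 -1.526
v -1.167 -2.554 -3.984
v -0.243 -2.404 -2.171
v -1.017 -5.116 -3.849
v -0.093 -4.966 -2.036
v -0.028 -3.403 -4.494
v 0.896 -3.254 -2.682
f 2 1 5
f 2 5 3
f 3 5 6
f 3 6 4
f 5 1 7
f 5 7 6
f 6 7 8
f 6 8 4
f 7 1 9
f 7 9 8
f 8 9 10
f 8 10 4
f 9 1 11
f 9 11 10
f 10 11 12
f 10 12 4
f 11 1 13
f 11 13 12
f 12 13 14
f 12 14 4
f 13 1 15
f 13 15 14
f 14 15 16
f 14 16 4
f 15 1 17
f 15 17 16
f 16 17 18
f 16 18 4
f 17 1 19
f 17 19 18
f 18 19 20
f 18 20 4
f 19 1 21
f 19 21 20
f 20 21 22
f 20 22 4
f 21 1 23
f 21 23 22
f 22 23 24
f 22 24 4
f 23 1 25
f 23 25 24
f 24 25 26
f 24 26 4
f 25 1 27
f 25 27 26
f 26 27 28
f 26 28 4
f 27 1 29
f 27 29 28
f 28 29 30
f 28 30 4
f 29 1 2
f 29 2 30
f 30 2 3
f 30 3 4
f 31 42 36
f 31 36 32
f 31 32 38
f 31 38 41
f 31 41 42
f 32 36 40
f 36 42 35
f 42 41 33
f 41 38 37
f 38 32 39
f 34 40 35
f 34 35 33
f 34 33 37
f 34 37 39
f 34 39 40
f 35 40 36
f 33 35 42
f 37 33 41
f 39 37 38
f 40 39 32
f 44 46 43
f 47 44 43
f 43 46 45
f 45 47 43
f 44 50 46
f 48 44 47
f 48 50 44
f 46 50 45
f 49 47 45
f 45 50 49
f 49 48 47
f 50 48 49



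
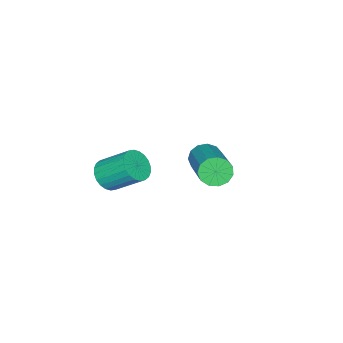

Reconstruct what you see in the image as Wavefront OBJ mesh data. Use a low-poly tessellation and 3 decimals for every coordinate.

v -4.336 2.944 -1.308
v -4.039 2.919 -1.734
v -2.668 4.23 -0.858
v -2.964 4.256 -0.432
v -4.225 3.141 -1.776
v -2.854 4.453 -0.9
v -4.446 3.301 -1.67
v -3.075 4.613 -0.794
v -4.632 3.348 -1.448
v -3.261 4.659 -0.572
v -4.724 3.266 -1.182
v -3.353 4.578 -0.306
v -4.693 3.083 -0.956
v -3.321 4.394 -0.08
v -4.548 2.855 -0.842
v -3.177 4.167 0.034
v -4.336 2.656 -0.875
v -2.965 3.967 0
v -4.124 2.548 -1.046
v -2.752 3.86 -0.171
v -3.979 2.566 -1.3
v -2.607 3.878 -0.425
v -3.947 2.704 -1.557
v -2.576 4.016 -0.681
v -0.495 2.319 0.123
v -0.193 2.079 0.501
v -0.384 2.96 1.215
v -0.685 3.201 0.837
v -0.048 2.193 0.399
v -0.239 3.074 1.113
v 0.029 2.326 0.255
v -0.162 3.207 0.969
v 0.026 2.458 0.091
v -0.165 3.34 0.805
v -0.056 2.569 -0.068
v -0.247 3.451 0.645
v -0.205 2.642 -0.198
v -0.395 3.524 0.515
v -0.398 2.666 -0.279
v -0.588 3.547 0.434
v -0.605 2.637 -0.299
v -0.796 3.519 0.414
v -0.796 2.56 -0.255
v -0.987 3.441 0.459
v -0.941 2.446 -0.153
v -1.132 3.327 0.561
v -1.018 2.313 -0.009
v -1.209 3.194 0.705
v -1.015 2.18 0.155
v -1.206 3.062 0.869
v -0.933 2.069 0.315
v -1.124 2.951 1.028
v -0.785 1.996 0.445
v -0.975 2.878 1.158
v -0.592 1.973 0.526
v -0.782 2.854 1.239
v -0.384 2.001 0.546
v -0.575 2.883 1.259
f 2 1 5
f 2 5 3
f 3 5 6
f 3 6 4
f 5 1 7
f 5 7 6
f 6 7 8
f 6 8 4
f 7 1 9
f 7 9 8
f 8 9 10
f 8 10 4
f 9 1 11
f 9 11 10
f 10 11 12
f 10 12 4
f 11 1 13
f 11 13 12
f 12 13 14
f 12 14 4
f 13 1 15
f 13 15 14
f 14 15 16
f 14 16 4
f 15 1 17
f 15 17 16
f 16 17 18
f 16 18 4
f 17 1 19
f 17 19 18
f 18 19 20
f 18 20 4
f 19 1 21
f 19 21 20
f 20 21 22
f 20 22 4
f 21 1 23
f 21 23 22
f 22 23 24
f 22 24 4
f 23 1 2
f 23 2 24
f 24 2 3
f 24 3 4
f 26 25 29
f 26 29 27
f 27 29 30
f 27 30 28
f 29 25 31
f 29 31 30
f 30 31 32
f 30 32 28
f 31 25 33
f 31 33 32
f 32 33 34
f 32 34 28
f 33 25 35
f 33 35 34
f 34 35 36
f 34 36 28
f 35 25 37
f 35 37 36
f 36 37 38
f 36 38 28
f 37 25 39
f 37 39 38
f 38 39 40
f 38 40 28
f 39 25 41
f 39 41 40
f 40 41 42
f 40 42 28
f 41 25 43
f 41 43 42
f 42 43 44
f 42 44 28
f 43 25 45
f 43 45 44
f 44 45 46
f 44 46 28
f 45 25 47
f 45 47 46
f 46 47 48
f 46 48 28
f 47 25 49
f 47 49 48
f 48 49 50
f 48 50 28
f 49 25 51
f 49 51 50
f 50 51 52
f 50 52 28
f 51 25 53
f 51 53 52
f 52 53 54
f 52 54 28
f 53 25 55
f 53 55 54
f 54 55 56
f 54 56 28
f 55 25 57
f 55 57 56
f 56 57 58
f 56 58 28
f 57 25 26
f 57 26 58
f 58 26 27
f 58 27 28



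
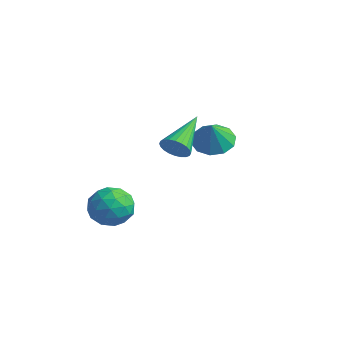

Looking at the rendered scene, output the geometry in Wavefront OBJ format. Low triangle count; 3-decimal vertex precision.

v 1.195 -0.81 2.064
v 1.641 -0.856 2.52
v 0.445 0.79 2.956
v 1.756 -0.709 2.354
v 1.786 -0.578 2.143
v 1.725 -0.482 1.921
v 1.584 -0.436 1.72
v 1.384 -0.447 1.572
v 1.155 -0.514 1.498
v 0.931 -0.625 1.51
v 0.748 -0.765 1.607
v 0.633 -0.911 1.773
v 0.604 -1.042 1.984
v 0.664 -1.138 2.206
v 0.805 -1.184 2.407
v 1.006 -1.173 2.556
v 1.235 -1.107 2.629
v 1.458 -0.996 2.617
v -0.926 2.648 0.573
v -0.408 2.077 0.109
v -0.454 2.172 1.687
v -0.12 2.546 0.187
v -0.139 3.054 0.413
v -0.459 3.407 0.7
v -0.958 3.47 0.938
v -1.444 3.219 1.038
v -1.733 2.75 0.959
v -1.713 2.242 0.734
v -1.393 1.889 0.447
v -0.895 1.826 0.208
v -1.898 -1.3 -1.656
v -1.107 -1.211 -2.241
v -1.453 -2.789 -1.279
v -0.662 -2.7 -1.864
v -0.718 -2.177 -1.027
v -0.993 -1.257 -1.261
v -1.567 -2.743 -2.259
v -1.842 -1.823 -2.493
v -0.902 -2.103 -2.614
v -0.378 -1.754 -1.853
v -2.182 -2.246 -1.667
v -1.658 -1.897 -0.906
v -1.542 -1.125 -1.982
v -1.018 -2.875 -1.538
v -1.052 -2.568 -1.047
v -0.586 -2.516 -1.391
v -1.475 -1.152 -1.405
v -1.01 -1.1 -1.749
v -0.781 -1.668 -1.036
v -1.55 -2.9 -1.771
v -1.085 -2.848 -2.115
v -1.974 -1.484 -2.129
v -1.508 -1.432 -2.473
v -1.779 -2.332 -2.484
v -0.956 -1.597 -2.545
v -0.694 -2.472 -2.323
v -1.226 -2.497 -2.556
v -1.388 -1.956 -2.693
v -0.648 -1.392 -2.098
v -0.386 -2.267 -1.876
v -0.419 -1.96 -1.384
v -0.581 -1.419 -1.521
v -0.527 -1.916 -2.317
v -2.174 -1.733 -1.644
v -1.912 -2.608 -1.422
v -1.979 -2.581 -1.999
v -2.141 -2.04 -2.136
v -1.866 -1.528 -1.197
v -1.604 -2.403 -0.975
v -1.172 -2.044 -0.827
v -1.334 -1.503 -0.964
v -2.033 -2.084 -1.203
f 2 1 4
f 2 4 3
f 4 1 5
f 4 5 3
f 5 1 6
f 5 6 3
f 6 1 7
f 6 7 3
f 7 1 8
f 7 8 3
f 8 1 9
f 8 9 3
f 9 1 10
f 9 10 3
f 10 1 11
f 10 11 3
f 11 1 12
f 11 12 3
f 12 1 13
f 12 13 3
f 13 1 14
f 13 14 3
f 14 1 15
f 14 15 3
f 15 1 16
f 15 16 3
f 16 1 17
f 16 17 3
f 17 1 18
f 17 18 3
f 18 1 2
f 18 2 3
f 20 19 22
f 20 22 21
f 22 19 23
f 22 23 21
f 23 19 24
f 23 24 21
f 24 19 25
f 24 25 21
f 25 19 26
f 25 26 21
f 26 19 27
f 26 27 21
f 27 19 28
f 27 28 21
f 28 19 29
f 28 29 21
f 29 19 30
f 29 30 21
f 30 19 20
f 30 20 21
f 31 68 47
f 68 42 71
f 47 71 36
f 68 71 47
f 31 47 43
f 47 36 48
f 43 48 32
f 47 48 43
f 31 43 52
f 43 32 53
f 52 53 38
f 43 53 52
f 31 52 64
f 52 38 67
f 64 67 41
f 52 67 64
f 31 64 68
f 64 41 72
f 68 72 42
f 64 72 68
f 32 48 59
f 48 36 62
f 59 62 40
f 48 62 59
f 36 71 49
f 71 42 70
f 49 70 35
f 71 70 49
f 42 72 69
f 72 41 65
f 69 65 33
f 72 65 69
f 41 67 66
f 67 38 54
f 66 54 37
f 67 54 66
f 38 53 58
f 53 32 55
f 58 55 39
f 53 55 58
f 34 60 46
f 60 40 61
f 46 61 35
f 60 61 46
f 34 46 44
f 46 35 45
f 44 45 33
f 46 45 44
f 34 44 51
f 44 33 50
f 51 50 37
f 44 50 51
f 34 51 56
f 51 37 57
f 56 57 39
f 51 57 56
f 34 56 60
f 56 39 63
f 60 63 40
f 56 63 60
f 35 61 49
f 61 40 62
f 49 62 36
f 61 62 49
f 33 45 69
f 45 35 70
f 69 70 42
f 45 70 69
f 37 50 66
f 50 33 65
f 66 65 41
f 50 65 66
f 39 57 58
f 57 37 54
f 58 54 38
f 57 54 58
f 40 63 59
f 63 39 55
f 59 55 32
f 63 55 59



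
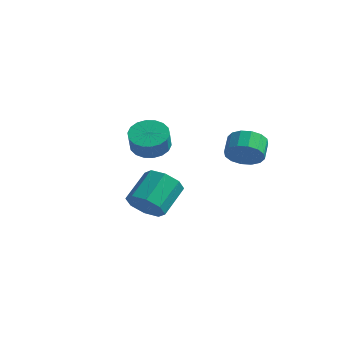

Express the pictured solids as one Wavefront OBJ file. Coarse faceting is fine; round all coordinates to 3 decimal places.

v 0.798 -3.377 -3.781
v 1.693 -3.119 -4.116
v 1.637 -1.624 -3.115
v 0.742 -1.883 -2.779
v 1.132 -2.85 -4.549
v 1.076 -1.355 -3.548
v 0.375 -2.89 -4.532
v 0.32 -1.395 -3.53
v -0.134 -3.215 -4.074
v -0.189 -1.721 -3.073
v -0.097 -3.636 -3.445
v -0.153 -2.141 -2.444
v 0.464 -3.905 -3.012
v 0.408 -2.41 -2.011
v 1.22 -3.865 -3.03
v 1.165 -2.37 -2.028
v 1.729 -3.539 -3.487
v 1.674 -2.045 -2.486
v -1.914 0.647 -2.196
v -1.341 1.41 -1.971
v -1.073 0.915 -0.979
v -1.646 0.153 -1.204
v -1.728 1.527 -1.807
v -1.46 1.033 -0.816
v -2.151 1.471 -1.721
v -1.884 0.976 -0.729
v -2.528 1.251 -1.729
v -2.26 0.757 -0.737
v -2.783 0.912 -1.829
v -2.515 0.418 -0.837
v -2.866 0.52 -2.002
v -2.598 0.026 -1.01
v -2.76 0.154 -2.213
v -2.493 -0.341 -1.222
v -2.487 -0.115 -2.421
v -2.219 -0.61 -1.429
v -2.1 -0.233 -2.584
v -1.832 -0.727 -1.593
v -1.676 -0.176 -2.671
v -1.409 -0.671 -1.679
v -1.3 0.043 -2.663
v -1.032 -0.451 -1.671
v -1.045 0.382 -2.563
v -0.777 -0.112 -1.571
v -0.962 0.774 -2.39
v -0.694 0.28 -1.398
v -1.067 1.141 -2.178
v -0.8 0.646 -1.187
v 3.782 -0.038 -1.044
v 4.545 0.437 -1.241
v 4.161 1.273 -0.713
v 3.398 0.798 -0.516
v 4.247 0.528 -1.601
v 3.863 1.363 -1.073
v 3.824 0.467 -1.812
v 3.44 1.302 -1.284
v 3.39 0.271 -1.817
v 3.006 1.106 -1.289
v 3.061 -0.008 -1.615
v 2.677 0.827 -1.087
v 2.925 -0.295 -1.26
v 2.542 0.54 -0.732
v 3.019 -0.513 -0.847
v 2.635 0.323 -0.319
v 3.317 -0.603 -0.487
v 2.933 0.232 0.041
v 3.74 -0.542 -0.276
v 3.356 0.293 0.252
v 4.174 -0.346 -0.271
v 3.79 0.489 0.257
v 4.503 -0.067 -0.473
v 4.119 0.768 0.055
v 4.638 0.22 -0.828
v 4.255 1.055 -0.3
f 2 1 5
f 2 5 3
f 3 5 6
f 3 6 4
f 5 1 7
f 5 7 6
f 6 7 8
f 6 8 4
f 7 1 9
f 7 9 8
f 8 9 10
f 8 10 4
f 9 1 11
f 9 11 10
f 10 11 12
f 10 12 4
f 11 1 13
f 11 13 12
f 12 13 14
f 12 14 4
f 13 1 15
f 13 15 14
f 14 15 16
f 14 16 4
f 15 1 17
f 15 17 16
f 16 17 18
f 16 18 4
f 17 1 2
f 17 2 18
f 18 2 3
f 18 3 4
f 20 19 23
f 20 23 21
f 21 23 24
f 21 24 22
f 23 19 25
f 23 25 24
f 24 25 26
f 24 26 22
f 25 19 27
f 25 27 26
f 26 27 28
f 26 28 22
f 27 19 29
f 27 29 28
f 28 29 30
f 28 30 22
f 29 19 31
f 29 31 30
f 30 31 32
f 30 32 22
f 31 19 33
f 31 33 32
f 32 33 34
f 32 34 22
f 33 19 35
f 33 35 34
f 34 35 36
f 34 36 22
f 35 19 37
f 35 37 36
f 36 37 38
f 36 38 22
f 37 19 39
f 37 39 38
f 38 39 40
f 38 40 22
f 39 19 41
f 39 41 40
f 40 41 42
f 40 42 22
f 41 19 43
f 41 43 42
f 42 43 44
f 42 44 22
f 43 19 45
f 43 45 44
f 44 45 46
f 44 46 22
f 45 19 47
f 45 47 46
f 46 47 48
f 46 48 22
f 47 19 20
f 47 20 48
f 48 20 21
f 48 21 22
f 50 49 53
f 50 53 51
f 51 53 54
f 51 54 52
f 53 49 55
f 53 55 54
f 54 55 56
f 54 56 52
f 55 49 57
f 55 57 56
f 56 57 58
f 56 58 52
f 57 49 59
f 57 59 58
f 58 59 60
f 58 60 52
f 59 49 61
f 59 61 60
f 60 61 62
f 60 62 52
f 61 49 63
f 61 63 62
f 62 63 64
f 62 64 52
f 63 49 65
f 63 65 64
f 64 65 66
f 64 66 52
f 65 49 67
f 65 67 66
f 66 67 68
f 66 68 52
f 67 49 69
f 67 69 68
f 68 69 70
f 68 70 52
f 69 49 71
f 69 71 70
f 70 71 72
f 70 72 52
f 71 49 73
f 71 73 72
f 72 73 74
f 72 74 52
f 73 49 50
f 73 50 74
f 74 50 51
f 74 51 52



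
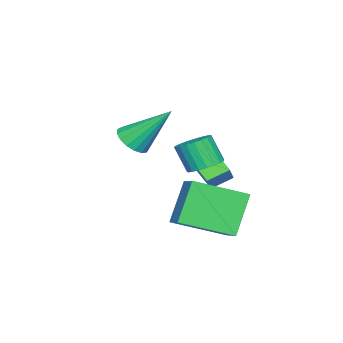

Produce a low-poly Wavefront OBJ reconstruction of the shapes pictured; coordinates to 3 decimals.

v 1.722 0.802 -1.57
v 2.616 1.561 -0.985
v 0.699 2.587 -2.32
v 1.592 3.346 -1.735
v 2.808 0.754 -3.165
v 3.701 1.513 -2.58
v 1.784 2.539 -3.915
v 2.678 3.298 -3.33
v 3.898 2.676 0.552
v 4.47 2.987 0.781
v 4.354 2.435 1.818
v 3.782 2.124 1.588
v 4.266 3.173 0.857
v 4.149 2.622 1.894
v 3.998 3.274 0.881
v 3.882 2.722 1.918
v 3.713 3.271 0.847
v 3.597 2.72 1.884
v 3.46 3.165 0.763
v 3.344 2.614 1.8
v 3.283 2.975 0.642
v 3.167 2.423 1.678
v 3.212 2.733 0.505
v 3.096 2.181 1.542
v 3.26 2.481 0.376
v 3.144 1.929 1.413
v 3.418 2.263 0.278
v 3.302 1.711 1.315
v 3.659 2.116 0.227
v 3.543 1.564 1.264
v 3.942 2.066 0.232
v 3.825 1.514 1.269
v 4.217 2.121 0.292
v 4.1 1.57 1.329
v 4.437 2.273 0.398
v 4.32 1.721 1.434
v 4.563 2.494 0.529
v 4.447 1.942 1.566
v 4.575 2.746 0.665
v 4.459 2.195 1.702
v -0.904 1.58 -2.388
v -1.474 0.494 -1.579
v -0.15 1.765 -1.609
v -0.72 0.679 -0.799
v -0.3 0.941 -2.821
v -0.87 -0.145 -2.011
v 0.454 1.126 -2.041
v -0.116 0.04 -1.232
v 0.382 -1.952 -0.598
v 0.767 -1.4 -0.993
v 0.018 -0.528 1.038
v 0.414 -1.361 -1.106
v 0.053 -1.456 -1.103
v -0.232 -1.666 -0.984
v -0.377 -1.941 -0.777
v -0.348 -2.218 -0.529
v -0.152 -2.435 -0.297
v 0.167 -2.541 -0.134
v 0.535 -2.512 -0.077
v 0.868 -2.355 -0.14
v 1.089 -2.105 -0.308
v 1.149 -1.821 -0.542
v 1.033 -1.567 -0.789
f 2 4 1
f 5 2 1
f 1 4 3
f 3 5 1
f 2 8 4
f 6 2 5
f 6 8 2
f 4 8 3
f 7 5 3
f 3 8 7
f 7 6 5
f 8 6 7
f 10 9 13
f 10 13 11
f 11 13 14
f 11 14 12
f 13 9 15
f 13 15 14
f 14 15 16
f 14 16 12
f 15 9 17
f 15 17 16
f 16 17 18
f 16 18 12
f 17 9 19
f 17 19 18
f 18 19 20
f 18 20 12
f 19 9 21
f 19 21 20
f 20 21 22
f 20 22 12
f 21 9 23
f 21 23 22
f 22 23 24
f 22 24 12
f 23 9 25
f 23 25 24
f 24 25 26
f 24 26 12
f 25 9 27
f 25 27 26
f 26 27 28
f 26 28 12
f 27 9 29
f 27 29 28
f 28 29 30
f 28 30 12
f 29 9 31
f 29 31 30
f 30 31 32
f 30 32 12
f 31 9 33
f 31 33 32
f 32 33 34
f 32 34 12
f 33 9 35
f 33 35 34
f 34 35 36
f 34 36 12
f 35 9 37
f 35 37 36
f 36 37 38
f 36 38 12
f 37 9 39
f 37 39 38
f 38 39 40
f 38 40 12
f 39 9 10
f 39 10 40
f 40 10 11
f 40 11 12
f 42 44 41
f 45 42 41
f 41 44 43
f 43 45 41
f 42 48 44
f 46 42 45
f 46 48 42
f 44 48 43
f 47 45 43
f 43 48 47
f 47 46 45
f 48 46 47
f 50 49 52
f 50 52 51
f 52 49 53
f 52 53 51
f 53 49 54
f 53 54 51
f 54 49 55
f 54 55 51
f 55 49 56
f 55 56 51
f 56 49 57
f 56 57 51
f 57 49 58
f 57 58 51
f 58 49 59
f 58 59 51
f 59 49 60
f 59 60 51
f 60 49 61
f 60 61 51
f 61 49 62
f 61 62 51
f 62 49 63
f 62 63 51
f 63 49 50
f 63 50 51



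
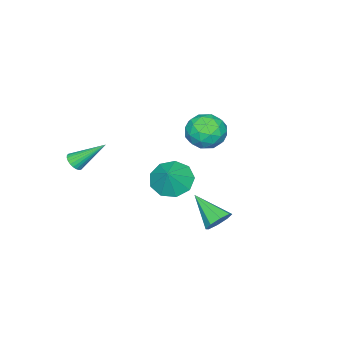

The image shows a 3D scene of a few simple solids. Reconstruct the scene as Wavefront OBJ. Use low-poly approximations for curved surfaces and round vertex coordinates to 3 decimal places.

v 2.27 -4.327 1.747
v 2.594 -4.505 2.113
v 1.57 -3.113 2.953
v 2.706 -4.357 2.03
v 2.751 -4.205 1.903
v 2.723 -4.072 1.753
v 2.627 -3.978 1.601
v 2.476 -3.936 1.472
v 2.293 -3.955 1.385
v 2.108 -4.03 1.353
v 1.947 -4.15 1.38
v 1.835 -4.298 1.464
v 1.79 -4.45 1.59
v 1.818 -4.583 1.741
v 1.914 -4.677 1.892
v 2.065 -4.718 2.021
v 2.247 -4.7 2.109
v 2.433 -4.625 2.141
v -0.666 -1.119 0.202
v -0.126 -0.491 -0.444
v 0.106 -0.821 1.138
v -0.654 -0.122 -0.126
v -1.188 -0.22 0.345
v -1.477 -0.738 0.749
v -1.387 -1.435 0.897
v -0.959 -1.984 0.72
v -0.395 -2.129 0.3
v 0.043 -1.801 -0.165
v 0.149 -1.154 -0.459
v -3.595 -0.431 1.267
v -3.097 -0.095 2.143
v -3.543 -2.045 1.857
v -3.045 -1.709 2.733
v -4.063 -1.452 2.568
v -4.095 -0.455 2.204
v -2.545 -1.685 1.796
v -2.577 -0.688 1.432
v -2.449 -0.87 2.47
v -3.386 -0.726 2.947
v -3.254 -1.414 1.053
v -4.191 -1.27 1.53
v -3.35 -0.122 1.654
v -3.29 -2.018 2.346
v -3.888 -1.867 2.25
v -3.595 -1.67 2.765
v -3.937 -0.333 1.689
v -3.644 -0.135 2.204
v -4.212 -0.933 2.454
v -2.996 -2.005 1.796
v -2.703 -1.807 2.311
v -3.045 -0.47 1.235
v -2.752 -0.273 1.75
v -2.428 -1.207 1.546
v -2.677 -0.38 2.361
v -2.646 -1.328 2.707
v -2.353 -1.314 2.156
v -2.371 -0.728 1.942
v -3.228 -0.295 2.641
v -3.198 -1.243 2.987
v -3.796 -1.092 2.891
v -3.814 -0.506 2.677
v -2.847 -0.75 2.833
v -3.442 -0.897 1.013
v -3.412 -1.845 1.359
v -2.826 -1.634 1.323
v -2.844 -1.048 1.109
v -3.994 -0.812 1.293
v -3.963 -1.76 1.639
v -4.269 -1.412 2.058
v -4.287 -0.826 1.844
v -3.793 -1.39 1.167
v 0.766 2.4 -0.374
v 1.114 2.704 0.179
v 0.494 0.92 0.614
v 0.573 2.809 0.186
v 0.145 2.674 -0.134
v 0.081 2.379 -0.594
v 0.418 2.096 -0.926
v 0.959 1.991 -0.934
v 1.387 2.126 -0.614
v 1.451 2.422 -0.153
f 2 1 4
f 2 4 3
f 4 1 5
f 4 5 3
f 5 1 6
f 5 6 3
f 6 1 7
f 6 7 3
f 7 1 8
f 7 8 3
f 8 1 9
f 8 9 3
f 9 1 10
f 9 10 3
f 10 1 11
f 10 11 3
f 11 1 12
f 11 12 3
f 12 1 13
f 12 13 3
f 13 1 14
f 13 14 3
f 14 1 15
f 14 15 3
f 15 1 16
f 15 16 3
f 16 1 17
f 16 17 3
f 17 1 18
f 17 18 3
f 18 1 2
f 18 2 3
f 20 19 22
f 20 22 21
f 22 19 23
f 22 23 21
f 23 19 24
f 23 24 21
f 24 19 25
f 24 25 21
f 25 19 26
f 25 26 21
f 26 19 27
f 26 27 21
f 27 19 28
f 27 28 21
f 28 19 29
f 28 29 21
f 29 19 20
f 29 20 21
f 30 67 46
f 67 41 70
f 46 70 35
f 67 70 46
f 30 46 42
f 46 35 47
f 42 47 31
f 46 47 42
f 30 42 51
f 42 31 52
f 51 52 37
f 42 52 51
f 30 51 63
f 51 37 66
f 63 66 40
f 51 66 63
f 30 63 67
f 63 40 71
f 67 71 41
f 63 71 67
f 31 47 58
f 47 35 61
f 58 61 39
f 47 61 58
f 35 70 48
f 70 41 69
f 48 69 34
f 70 69 48
f 41 71 68
f 71 40 64
f 68 64 32
f 71 64 68
f 40 66 65
f 66 37 53
f 65 53 36
f 66 53 65
f 37 52 57
f 52 31 54
f 57 54 38
f 52 54 57
f 33 59 45
f 59 39 60
f 45 60 34
f 59 60 45
f 33 45 43
f 45 34 44
f 43 44 32
f 45 44 43
f 33 43 50
f 43 32 49
f 50 49 36
f 43 49 50
f 33 50 55
f 50 36 56
f 55 56 38
f 50 56 55
f 33 55 59
f 55 38 62
f 59 62 39
f 55 62 59
f 34 60 48
f 60 39 61
f 48 61 35
f 60 61 48
f 32 44 68
f 44 34 69
f 68 69 41
f 44 69 68
f 36 49 65
f 49 32 64
f 65 64 40
f 49 64 65
f 38 56 57
f 56 36 53
f 57 53 37
f 56 53 57
f 39 62 58
f 62 38 54
f 58 54 31
f 62 54 58
f 73 72 75
f 73 75 74
f 75 72 76
f 75 76 74
f 76 72 77
f 76 77 74
f 77 72 78
f 77 78 74
f 78 72 79
f 78 79 74
f 79 72 80
f 79 80 74
f 80 72 81
f 80 81 74
f 81 72 73
f 81 73 74



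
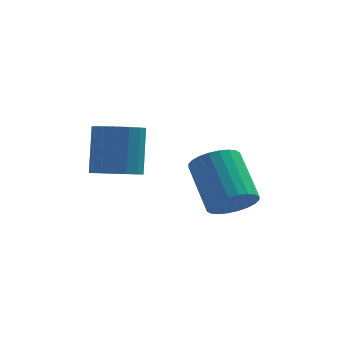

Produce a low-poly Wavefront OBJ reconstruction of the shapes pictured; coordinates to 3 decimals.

v -1.638 -0.973 -0.265
v -0.986 -1.396 -0.077
v -0.97 -0.671 1.494
v -1.622 -0.247 1.305
v -0.846 -1.073 -0.227
v -0.829 -0.348 1.343
v -0.887 -0.728 -0.386
v -0.87 -0.002 1.184
v -1.1 -0.438 -0.518
v -1.083 0.287 1.052
v -1.436 -0.271 -0.592
v -1.419 0.455 0.979
v -1.819 -0.264 -0.59
v -1.802 0.461 0.98
v -2.161 -0.42 -0.515
v -2.144 0.305 1.056
v -2.382 -0.703 -0.382
v -2.366 0.023 1.189
v -2.434 -1.047 -0.222
v -2.417 -0.322 1.348
v -2.303 -1.374 -0.073
v -2.286 -0.649 1.498
v -2.02 -1.609 0.033
v -2.003 -0.884 1.603
v -1.649 -1.699 0.07
v -1.633 -0.973 1.641
v -1.276 -1.622 0.031
v -1.26 -0.896 1.601
v 1.734 -0.445 -1.664
v 2.496 -0.344 -1.378
v 1.868 0.967 -0.17
v 1.106 0.865 -0.456
v 2.489 -0.129 -1.615
v 1.861 1.182 -0.407
v 2.367 0.038 -1.86
v 1.739 1.348 -0.651
v 2.149 0.131 -2.074
v 1.521 1.442 -0.866
v 1.867 0.137 -2.226
v 1.24 1.447 -1.018
v 1.565 0.054 -2.293
v 0.938 1.364 -1.084
v 1.289 -0.105 -2.264
v 0.662 1.205 -1.055
v 1.081 -0.316 -2.143
v 0.454 0.995 -0.935
v 0.972 -0.547 -1.95
v 0.344 0.764 -0.742
v 0.979 -0.762 -1.713
v 0.351 0.549 -0.505
v 1.101 -0.928 -1.469
v 0.473 0.382 -0.26
v 1.319 -1.022 -1.254
v 0.691 0.289 -0.046
v 1.6 -1.027 -1.102
v 0.973 0.283 0.106
v 1.902 -0.944 -1.036
v 1.275 0.366 0.173
v 2.178 -0.785 -1.065
v 1.551 0.525 0.144
v 2.386 -0.575 -1.185
v 1.759 0.736 0.023
f 2 1 5
f 2 5 3
f 3 5 6
f 3 6 4
f 5 1 7
f 5 7 6
f 6 7 8
f 6 8 4
f 7 1 9
f 7 9 8
f 8 9 10
f 8 10 4
f 9 1 11
f 9 11 10
f 10 11 12
f 10 12 4
f 11 1 13
f 11 13 12
f 12 13 14
f 12 14 4
f 13 1 15
f 13 15 14
f 14 15 16
f 14 16 4
f 15 1 17
f 15 17 16
f 16 17 18
f 16 18 4
f 17 1 19
f 17 19 18
f 18 19 20
f 18 20 4
f 19 1 21
f 19 21 20
f 20 21 22
f 20 22 4
f 21 1 23
f 21 23 22
f 22 23 24
f 22 24 4
f 23 1 25
f 23 25 24
f 24 25 26
f 24 26 4
f 25 1 27
f 25 27 26
f 26 27 28
f 26 28 4
f 27 1 2
f 27 2 28
f 28 2 3
f 28 3 4
f 30 29 33
f 30 33 31
f 31 33 34
f 31 34 32
f 33 29 35
f 33 35 34
f 34 35 36
f 34 36 32
f 35 29 37
f 35 37 36
f 36 37 38
f 36 38 32
f 37 29 39
f 37 39 38
f 38 39 40
f 38 40 32
f 39 29 41
f 39 41 40
f 40 41 42
f 40 42 32
f 41 29 43
f 41 43 42
f 42 43 44
f 42 44 32
f 43 29 45
f 43 45 44
f 44 45 46
f 44 46 32
f 45 29 47
f 45 47 46
f 46 47 48
f 46 48 32
f 47 29 49
f 47 49 48
f 48 49 50
f 48 50 32
f 49 29 51
f 49 51 50
f 50 51 52
f 50 52 32
f 51 29 53
f 51 53 52
f 52 53 54
f 52 54 32
f 53 29 55
f 53 55 54
f 54 55 56
f 54 56 32
f 55 29 57
f 55 57 56
f 56 57 58
f 56 58 32
f 57 29 59
f 57 59 58
f 58 59 60
f 58 60 32
f 59 29 61
f 59 61 60
f 60 61 62
f 60 62 32
f 61 29 30
f 61 30 62
f 62 30 31
f 62 31 32



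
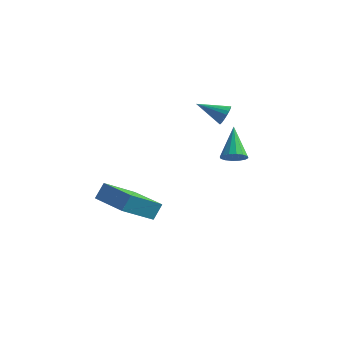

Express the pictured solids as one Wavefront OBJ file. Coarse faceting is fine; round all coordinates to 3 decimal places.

v -1.403 0.807 -4.038
v -2.133 -0.636 -2.879
v -1.239 1.303 -3.318
v -1.97 -0.14 -2.158
v 0.33 0.04 -3.902
v -0.401 -1.403 -2.742
v 0.493 0.536 -3.181
v -0.237 -0.907 -2.022
v 2.956 1.538 2.431
v 3.099 1.781 2.88
v 1.784 1.162 3.009
v 2.987 1.951 2.762
v 2.868 2.04 2.578
v 2.766 2.029 2.366
v 2.703 1.921 2.166
v 2.689 1.737 2.019
v 2.728 1.514 1.953
v 2.813 1.295 1.982
v 2.925 1.125 2.1
v 3.044 1.037 2.284
v 3.146 1.048 2.496
v 3.21 1.156 2.696
v 3.223 1.339 2.843
v 3.184 1.562 2.909
v 4.115 -0.041 1.006
v 4.615 0.267 0.949
v 3.565 1.061 2.134
v 4.426 0.386 0.741
v 4.153 0.39 0.604
v 3.87 0.278 0.575
v 3.653 0.082 0.661
v 3.56 -0.148 0.839
v 3.615 -0.349 1.063
v 3.805 -0.467 1.271
v 4.078 -0.471 1.408
v 4.361 -0.36 1.437
v 4.578 -0.163 1.351
v 4.671 0.066 1.173
f 2 4 1
f 5 2 1
f 1 4 3
f 3 5 1
f 2 8 4
f 6 2 5
f 6 8 2
f 4 8 3
f 7 5 3
f 3 8 7
f 7 6 5
f 8 6 7
f 10 9 12
f 10 12 11
f 12 9 13
f 12 13 11
f 13 9 14
f 13 14 11
f 14 9 15
f 14 15 11
f 15 9 16
f 15 16 11
f 16 9 17
f 16 17 11
f 17 9 18
f 17 18 11
f 18 9 19
f 18 19 11
f 19 9 20
f 19 20 11
f 20 9 21
f 20 21 11
f 21 9 22
f 21 22 11
f 22 9 23
f 22 23 11
f 23 9 24
f 23 24 11
f 24 9 10
f 24 10 11
f 26 25 28
f 26 28 27
f 28 25 29
f 28 29 27
f 29 25 30
f 29 30 27
f 30 25 31
f 30 31 27
f 31 25 32
f 31 32 27
f 32 25 33
f 32 33 27
f 33 25 34
f 33 34 27
f 34 25 35
f 34 35 27
f 35 25 36
f 35 36 27
f 36 25 37
f 36 37 27
f 37 25 38
f 37 38 27
f 38 25 26
f 38 26 27



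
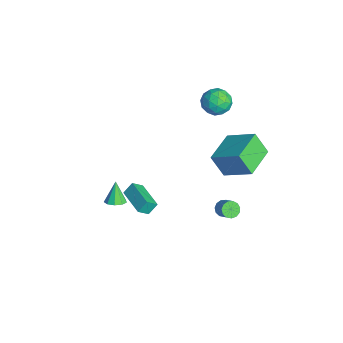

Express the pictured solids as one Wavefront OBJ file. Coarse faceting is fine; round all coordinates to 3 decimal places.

v 3.455 1.62 2.298
v 4.593 2.885 3.33
v 1.886 2.985 2.355
v 3.025 4.25 3.387
v 3.955 2.25 0.973
v 5.094 3.515 2.005
v 2.387 3.615 1.03
v 3.525 4.88 2.062
v 0.214 -2.63 -3.531
v 0.076 -2.073 -2.877
v 0.064 -1.978 -4.118
v -0.073 -1.421 -3.464
v 2.033 -2.199 -3.516
v 1.896 -1.642 -2.862
v 1.884 -1.547 -4.103
v 1.746 -0.99 -3.449
v 4.245 -3.924 0.49
v 4.766 -3.655 0.721
v 3.635 -3.756 1.67
v 4.511 -3.355 0.546
v 4.131 -3.321 0.345
v 3.805 -3.569 0.211
v 3.685 -3.983 0.208
v 3.827 -4.369 0.336
v 4.165 -4.547 0.536
v 4.54 -4.433 0.715
v 4.778 -4.081 0.787
v 3.519 2.425 -2.791
v 3.856 2.074 -3.069
v 4.617 2.264 -2.386
v 4.281 2.615 -2.109
v 3.9 2.359 -3.197
v 4.661 2.549 -2.514
v 3.823 2.665 -3.196
v 4.584 2.855 -2.514
v 3.65 2.895 -3.067
v 4.411 3.085 -2.384
v 3.435 2.975 -2.851
v 4.196 3.165 -2.168
v 3.247 2.882 -2.615
v 4.008 3.072 -1.932
v 3.146 2.643 -2.436
v 3.907 2.833 -1.753
v 3.163 2.335 -2.369
v 3.924 2.525 -1.686
v 3.293 2.055 -2.437
v 4.054 2.245 -1.754
v 3.495 1.893 -2.617
v 4.257 2.083 -1.934
v 3.705 1.9 -2.852
v 4.466 2.09 -2.17
v -1.54 3.809 2.935
v -1.051 4.098 2.152
v -1.549 2.342 2.388
v -1.06 2.631 1.605
v -0.627 2.625 2.471
v -0.622 3.532 2.808
v -1.978 2.908 1.732
v -1.973 3.815 2.069
v -1.322 3.541 1.408
v -0.487 3.366 1.865
v -2.113 3.074 2.675
v -1.278 2.899 3.132
v -1.295 4.082 2.591
v -1.305 2.358 1.949
v -1.051 2.354 2.457
v -0.763 2.524 1.997
v -1.043 3.749 2.977
v -0.756 3.919 2.517
v -0.506 3.054 2.704
v -1.844 2.521 2.023
v -1.557 2.691 1.563
v -1.837 3.916 2.543
v -1.549 4.086 2.083
v -2.094 3.386 1.836
v -1.167 3.925 1.694
v -1.171 3.063 1.373
v -1.711 3.226 1.447
v -1.708 3.758 1.646
v -0.676 3.822 1.963
v -0.681 2.96 1.641
v -0.427 2.957 2.15
v -0.424 3.489 2.348
v -0.835 3.495 1.525
v -1.919 3.48 2.899
v -1.924 2.618 2.577
v -2.176 2.951 2.192
v -2.173 3.483 2.39
v -1.429 3.377 3.167
v -1.433 2.515 2.846
v -0.892 2.682 2.894
v -0.889 3.214 3.093
v -1.765 2.945 3.015
f 2 4 1
f 5 2 1
f 1 4 3
f 3 5 1
f 2 8 4
f 6 2 5
f 6 8 2
f 4 8 3
f 7 5 3
f 3 8 7
f 7 6 5
f 8 6 7
f 10 12 9
f 13 10 9
f 9 12 11
f 11 13 9
f 10 16 12
f 14 10 13
f 14 16 10
f 12 16 11
f 15 13 11
f 11 16 15
f 15 14 13
f 16 14 15
f 18 17 20
f 18 20 19
f 20 17 21
f 20 21 19
f 21 17 22
f 21 22 19
f 22 17 23
f 22 23 19
f 23 17 24
f 23 24 19
f 24 17 25
f 24 25 19
f 25 17 26
f 25 26 19
f 26 17 27
f 26 27 19
f 27 17 18
f 27 18 19
f 29 28 32
f 29 32 30
f 30 32 33
f 30 33 31
f 32 28 34
f 32 34 33
f 33 34 35
f 33 35 31
f 34 28 36
f 34 36 35
f 35 36 37
f 35 37 31
f 36 28 38
f 36 38 37
f 37 38 39
f 37 39 31
f 38 28 40
f 38 40 39
f 39 40 41
f 39 41 31
f 40 28 42
f 40 42 41
f 41 42 43
f 41 43 31
f 42 28 44
f 42 44 43
f 43 44 45
f 43 45 31
f 44 28 46
f 44 46 45
f 45 46 47
f 45 47 31
f 46 28 48
f 46 48 47
f 47 48 49
f 47 49 31
f 48 28 50
f 48 50 49
f 49 50 51
f 49 51 31
f 50 28 29
f 50 29 51
f 51 29 30
f 51 30 31
f 52 89 68
f 89 63 92
f 68 92 57
f 89 92 68
f 52 68 64
f 68 57 69
f 64 69 53
f 68 69 64
f 52 64 73
f 64 53 74
f 73 74 59
f 64 74 73
f 52 73 85
f 73 59 88
f 85 88 62
f 73 88 85
f 52 85 89
f 85 62 93
f 89 93 63
f 85 93 89
f 53 69 80
f 69 57 83
f 80 83 61
f 69 83 80
f 57 92 70
f 92 63 91
f 70 91 56
f 92 91 70
f 63 93 90
f 93 62 86
f 90 86 54
f 93 86 90
f 62 88 87
f 88 59 75
f 87 75 58
f 88 75 87
f 59 74 79
f 74 53 76
f 79 76 60
f 74 76 79
f 55 81 67
f 81 61 82
f 67 82 56
f 81 82 67
f 55 67 65
f 67 56 66
f 65 66 54
f 67 66 65
f 55 65 72
f 65 54 71
f 72 71 58
f 65 71 72
f 55 72 77
f 72 58 78
f 77 78 60
f 72 78 77
f 55 77 81
f 77 60 84
f 81 84 61
f 77 84 81
f 56 82 70
f 82 61 83
f 70 83 57
f 82 83 70
f 54 66 90
f 66 56 91
f 90 91 63
f 66 91 90
f 58 71 87
f 71 54 86
f 87 86 62
f 71 86 87
f 60 78 79
f 78 58 75
f 79 75 59
f 78 75 79
f 61 84 80
f 84 60 76
f 80 76 53
f 84 76 80



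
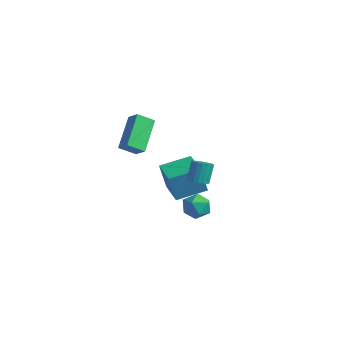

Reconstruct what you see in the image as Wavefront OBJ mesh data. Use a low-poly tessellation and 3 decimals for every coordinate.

v -3.769 -0.357 -0.062
v -3.044 -0.398 0.469
v -4.644 1.135 1.249
v -3.919 1.094 1.78
v -3.301 0.426 -0.64
v -2.576 0.385 -0.109
v -4.176 1.918 0.671
v -3.451 1.877 1.202
v 3.177 -1.412 1.092
v 3.548 -1.024 0.971
v 3.354 -0.521 1.987
v 2.983 -0.908 2.108
v 3.356 -0.933 0.889
v 3.161 -0.429 1.904
v 3.132 -0.924 0.842
v 2.937 -0.421 1.857
v 2.916 -1 0.838
v 2.722 -0.496 1.853
v 2.745 -1.147 0.878
v 2.551 -0.643 1.894
v 2.649 -1.34 0.955
v 2.455 -0.836 1.971
v 2.645 -1.545 1.056
v 2.45 -1.041 2.072
v 2.732 -1.727 1.163
v 2.538 -1.223 2.179
v 2.896 -1.855 1.258
v 2.702 -1.351 2.274
v 3.109 -1.906 1.324
v 2.915 -1.402 2.34
v 3.334 -1.872 1.35
v 3.139 -1.368 2.366
v 3.531 -1.758 1.332
v 3.337 -1.254 2.347
v 3.668 -1.584 1.272
v 3.473 -1.081 2.287
v 3.719 -1.381 1.181
v 3.525 -0.877 2.196
v 3.677 -1.183 1.074
v 3.482 -0.679 2.09
v -2.199 1.511 -3.046
v -2.326 1.129 -1.374
v -1.476 3.041 -2.641
v -1.602 2.658 -0.969
v -0.758 0.842 -3.091
v -0.884 0.459 -1.419
v -0.034 2.371 -2.686
v -0.161 1.989 -1.014
v 1.335 1.128 -2.222
v 1.847 0.721 -2.733
v 0.633 -0.001 -2.027
v 1.145 -0.408 -2.538
v 1.418 -0.145 -1.799
v 1.852 0.553 -1.92
v 0.628 0.167 -2.84
v 1.062 0.865 -2.961
v 1.411 0.127 -3.115
v 1.899 -0.066 -2.472
v 0.581 0.786 -2.288
v 1.069 0.593 -1.645
f 2 4 1
f 5 2 1
f 1 4 3
f 3 5 1
f 2 8 4
f 6 2 5
f 6 8 2
f 4 8 3
f 7 5 3
f 3 8 7
f 7 6 5
f 8 6 7
f 10 9 13
f 10 13 11
f 11 13 14
f 11 14 12
f 13 9 15
f 13 15 14
f 14 15 16
f 14 16 12
f 15 9 17
f 15 17 16
f 16 17 18
f 16 18 12
f 17 9 19
f 17 19 18
f 18 19 20
f 18 20 12
f 19 9 21
f 19 21 20
f 20 21 22
f 20 22 12
f 21 9 23
f 21 23 22
f 22 23 24
f 22 24 12
f 23 9 25
f 23 25 24
f 24 25 26
f 24 26 12
f 25 9 27
f 25 27 26
f 26 27 28
f 26 28 12
f 27 9 29
f 27 29 28
f 28 29 30
f 28 30 12
f 29 9 31
f 29 31 30
f 30 31 32
f 30 32 12
f 31 9 33
f 31 33 32
f 32 33 34
f 32 34 12
f 33 9 35
f 33 35 34
f 34 35 36
f 34 36 12
f 35 9 37
f 35 37 36
f 36 37 38
f 36 38 12
f 37 9 39
f 37 39 38
f 38 39 40
f 38 40 12
f 39 9 10
f 39 10 40
f 40 10 11
f 40 11 12
f 42 44 41
f 45 42 41
f 41 44 43
f 43 45 41
f 42 48 44
f 46 42 45
f 46 48 42
f 44 48 43
f 47 45 43
f 43 48 47
f 47 46 45
f 48 46 47
f 49 60 54
f 49 54 50
f 49 50 56
f 49 56 59
f 49 59 60
f 50 54 58
f 54 60 53
f 60 59 51
f 59 56 55
f 56 50 57
f 52 58 53
f 52 53 51
f 52 51 55
f 52 55 57
f 52 57 58
f 53 58 54
f 51 53 60
f 55 51 59
f 57 55 56
f 58 57 50



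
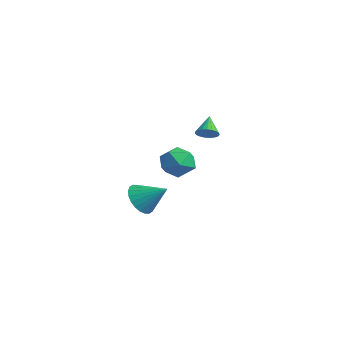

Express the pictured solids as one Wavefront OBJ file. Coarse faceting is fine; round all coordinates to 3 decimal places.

v -2.964 3.433 1.608
v -2.381 3.637 1.938
v -3.736 4.147 2.532
v -2.418 3.85 1.743
v -2.549 3.991 1.525
v -2.751 4.035 1.321
v -2.991 3.976 1.166
v -3.226 3.822 1.088
v -3.415 3.602 1.1
v -3.527 3.352 1.2
v -3.541 3.116 1.37
v -3.455 2.935 1.582
v -3.284 2.841 1.797
v -3.058 2.848 1.981
v -2.816 2.957 2.099
v -2.599 3.148 2.133
v -2.445 3.389 2.076
v 1.419 -4.007 0.201
v 2.177 -4.602 -0.214
v 2.621 -3.173 1.199
v 2.173 -4.285 -0.474
v 2.054 -3.926 -0.631
v 1.839 -3.579 -0.661
v 1.559 -3.297 -0.56
v 1.259 -3.123 -0.343
v 0.982 -3.084 -0.043
v 0.772 -3.185 0.294
v 0.661 -3.411 0.617
v 0.665 -3.728 0.877
v 0.784 -4.087 1.033
v 1 -4.434 1.064
v 1.279 -4.716 0.962
v 1.58 -4.89 0.745
v 1.856 -4.929 0.446
v 2.066 -4.828 0.109
v -3.395 1.536 -0.091
v -2.459 2.144 0.286
v -2.401 -0.084 0.054
v -1.465 0.524 0.431
v -2.419 0.428 1.114
v -3.034 1.429 1.025
v -1.826 0.631 -0.685
v -2.441 1.632 -0.774
v -1.49 1.585 -0.081
v -1.856 1.459 1.031
v -3.004 0.601 -0.691
v -3.37 0.475 0.421
f 2 1 4
f 2 4 3
f 4 1 5
f 4 5 3
f 5 1 6
f 5 6 3
f 6 1 7
f 6 7 3
f 7 1 8
f 7 8 3
f 8 1 9
f 8 9 3
f 9 1 10
f 9 10 3
f 10 1 11
f 10 11 3
f 11 1 12
f 11 12 3
f 12 1 13
f 12 13 3
f 13 1 14
f 13 14 3
f 14 1 15
f 14 15 3
f 15 1 16
f 15 16 3
f 16 1 17
f 16 17 3
f 17 1 2
f 17 2 3
f 19 18 21
f 19 21 20
f 21 18 22
f 21 22 20
f 22 18 23
f 22 23 20
f 23 18 24
f 23 24 20
f 24 18 25
f 24 25 20
f 25 18 26
f 25 26 20
f 26 18 27
f 26 27 20
f 27 18 28
f 27 28 20
f 28 18 29
f 28 29 20
f 29 18 30
f 29 30 20
f 30 18 31
f 30 31 20
f 31 18 32
f 31 32 20
f 32 18 33
f 32 33 20
f 33 18 34
f 33 34 20
f 34 18 35
f 34 35 20
f 35 18 19
f 35 19 20
f 36 47 41
f 36 41 37
f 36 37 43
f 36 43 46
f 36 46 47
f 37 41 45
f 41 47 40
f 47 46 38
f 46 43 42
f 43 37 44
f 39 45 40
f 39 40 38
f 39 38 42
f 39 42 44
f 39 44 45
f 40 45 41
f 38 40 47
f 42 38 46
f 44 42 43
f 45 44 37



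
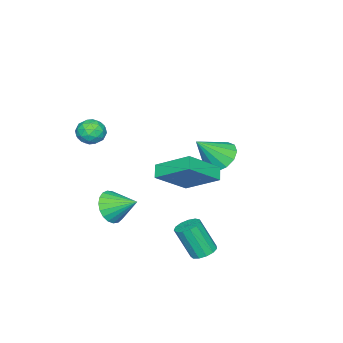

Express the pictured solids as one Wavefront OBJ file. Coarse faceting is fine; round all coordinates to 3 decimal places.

v 3.196 3.825 -4.63
v 3.823 3.627 -4.803
v 4.031 2.837 -3.143
v 3.404 3.035 -2.97
v 3.86 3.973 -4.642
v 4.067 3.183 -2.983
v 3.686 4.272 -4.478
v 3.893 3.482 -2.818
v 3.356 4.43 -4.362
v 3.564 3.639 -2.702
v 2.976 4.395 -4.331
v 3.183 3.604 -2.671
v 2.665 4.179 -4.395
v 2.873 3.389 -2.735
v 2.524 3.851 -4.533
v 2.731 3.061 -2.874
v 2.595 3.515 -4.702
v 2.803 2.725 -3.043
v 2.858 3.277 -4.848
v 3.066 2.487 -3.189
v 3.228 3.214 -4.925
v 3.435 2.423 -3.266
v 3.588 3.344 -4.908
v 3.795 2.553 -3.248
v 2.85 -1.552 -3.611
v 3.301 -1.931 -2.815
v 2.69 -0.188 -2.869
v 3.618 -1.778 -3.028
v 3.803 -1.585 -3.342
v 3.822 -1.387 -3.703
v 3.674 -1.217 -4.047
v 3.383 -1.106 -4.316
v 3 -1.071 -4.463
v 2.591 -1.119 -4.462
v 2.227 -1.242 -4.315
v 1.971 -1.419 -4.045
v 1.867 -1.618 -3.701
v 1.933 -1.807 -3.34
v 2.157 -1.951 -3.027
v 2.502 -2.026 -2.814
v 2.906 -2.019 -2.739
v -2.945 1.043 -2.27
v -2.19 0.843 -2.956
v -1.855 0.297 -0.85
v -2.088 1.382 -2.751
v -2.258 1.814 -2.393
v -2.647 2.001 -1.996
v -3.13 1.884 -1.686
v -3.555 1.5 -1.562
v -3.786 0.971 -1.662
v -3.751 0.465 -1.956
v -3.459 0.143 -2.349
v -3.005 0.106 -2.717
v -2.531 0.367 -2.943
v 2.555 -2.155 0.889
v 3.154 -2.564 1.223
v 1.846 -3.236 0.837
v 2.445 -3.645 1.171
v 2.042 -3.105 1.601
v 2.48 -2.437 1.632
v 2.52 -3.363 0.428
v 2.958 -2.695 0.459
v 3.133 -3.311 0.938
v 2.837 -3.151 1.663
v 2.163 -2.649 0.397
v 1.867 -2.489 1.122
v 2.917 -2.265 1.06
v 2.083 -3.535 1
v 1.846 -3.218 1.252
v 2.198 -3.458 1.449
v 2.52 -2.19 1.301
v 2.872 -2.431 1.498
v 2.219 -2.748 1.72
v 2.128 -3.369 0.562
v 2.48 -3.61 0.759
v 2.802 -2.342 0.611
v 3.154 -2.582 0.808
v 2.781 -3.052 0.34
v 3.256 -2.944 1.09
v 2.84 -3.579 1.059
v 2.884 -3.413 0.622
v 3.141 -3.021 0.641
v 3.082 -2.85 1.516
v 2.666 -3.485 1.485
v 2.429 -3.168 1.738
v 2.686 -2.776 1.756
v 3.07 -3.289 1.348
v 2.334 -2.315 0.575
v 1.918 -2.95 0.544
v 2.314 -3.024 0.304
v 2.571 -2.632 0.322
v 2.16 -2.221 1.001
v 1.744 -2.856 0.97
v 1.859 -2.779 1.419
v 2.116 -2.387 1.438
v 1.93 -2.511 0.712
v 1.612 1.867 -0.916
v 3.165 1.144 0.4
v 1.501 3.647 0.193
v 3.054 2.924 1.509
v 2.166 2.196 -1.389
v 3.719 1.473 -0.073
v 2.055 3.976 -0.28
v 3.608 3.253 1.036
f 2 1 5
f 2 5 3
f 3 5 6
f 3 6 4
f 5 1 7
f 5 7 6
f 6 7 8
f 6 8 4
f 7 1 9
f 7 9 8
f 8 9 10
f 8 10 4
f 9 1 11
f 9 11 10
f 10 11 12
f 10 12 4
f 11 1 13
f 11 13 12
f 12 13 14
f 12 14 4
f 13 1 15
f 13 15 14
f 14 15 16
f 14 16 4
f 15 1 17
f 15 17 16
f 16 17 18
f 16 18 4
f 17 1 19
f 17 19 18
f 18 19 20
f 18 20 4
f 19 1 21
f 19 21 20
f 20 21 22
f 20 22 4
f 21 1 23
f 21 23 22
f 22 23 24
f 22 24 4
f 23 1 2
f 23 2 24
f 24 2 3
f 24 3 4
f 26 25 28
f 26 28 27
f 28 25 29
f 28 29 27
f 29 25 30
f 29 30 27
f 30 25 31
f 30 31 27
f 31 25 32
f 31 32 27
f 32 25 33
f 32 33 27
f 33 25 34
f 33 34 27
f 34 25 35
f 34 35 27
f 35 25 36
f 35 36 27
f 36 25 37
f 36 37 27
f 37 25 38
f 37 38 27
f 38 25 39
f 38 39 27
f 39 25 40
f 39 40 27
f 40 25 41
f 40 41 27
f 41 25 26
f 41 26 27
f 43 42 45
f 43 45 44
f 45 42 46
f 45 46 44
f 46 42 47
f 46 47 44
f 47 42 48
f 47 48 44
f 48 42 49
f 48 49 44
f 49 42 50
f 49 50 44
f 50 42 51
f 50 51 44
f 51 42 52
f 51 52 44
f 52 42 53
f 52 53 44
f 53 42 54
f 53 54 44
f 54 42 43
f 54 43 44
f 55 92 71
f 92 66 95
f 71 95 60
f 92 95 71
f 55 71 67
f 71 60 72
f 67 72 56
f 71 72 67
f 55 67 76
f 67 56 77
f 76 77 62
f 67 77 76
f 55 76 88
f 76 62 91
f 88 91 65
f 76 91 88
f 55 88 92
f 88 65 96
f 92 96 66
f 88 96 92
f 56 72 83
f 72 60 86
f 83 86 64
f 72 86 83
f 60 95 73
f 95 66 94
f 73 94 59
f 95 94 73
f 66 96 93
f 96 65 89
f 93 89 57
f 96 89 93
f 65 91 90
f 91 62 78
f 90 78 61
f 91 78 90
f 62 77 82
f 77 56 79
f 82 79 63
f 77 79 82
f 58 84 70
f 84 64 85
f 70 85 59
f 84 85 70
f 58 70 68
f 70 59 69
f 68 69 57
f 70 69 68
f 58 68 75
f 68 57 74
f 75 74 61
f 68 74 75
f 58 75 80
f 75 61 81
f 80 81 63
f 75 81 80
f 58 80 84
f 80 63 87
f 84 87 64
f 80 87 84
f 59 85 73
f 85 64 86
f 73 86 60
f 85 86 73
f 57 69 93
f 69 59 94
f 93 94 66
f 69 94 93
f 61 74 90
f 74 57 89
f 90 89 65
f 74 89 90
f 63 81 82
f 81 61 78
f 82 78 62
f 81 78 82
f 64 87 83
f 87 63 79
f 83 79 56
f 87 79 83
f 98 100 97
f 101 98 97
f 97 100 99
f 99 101 97
f 98 104 100
f 102 98 101
f 102 104 98
f 100 104 99
f 103 101 99
f 99 104 103
f 103 102 101
f 104 102 103

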